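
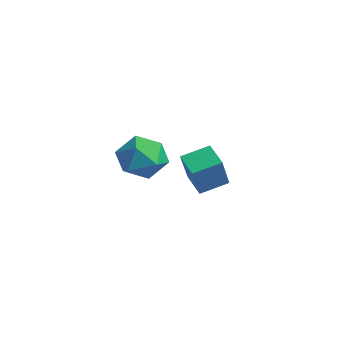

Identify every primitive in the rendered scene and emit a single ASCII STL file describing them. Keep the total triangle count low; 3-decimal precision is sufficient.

solid 
facet normal 0.119 0.950 0.288
outer loop
vertex 1.278 -1.758 -0.546
vertex 0.513 -1.796 -0.106
vertex 1.267 -2.013 0.299
endloop
endfacet
facet normal 0.750 0.630 0.200
outer loop
vertex 1.278 -1.758 -0.546
vertex 1.267 -2.013 0.299
vertex 1.778 -2.437 -0.283
endloop
endfacet
facet normal 0.787 0.396 -0.473
outer loop
vertex 1.278 -1.758 -0.546
vertex 1.778 -2.437 -0.283
vertex 1.34 -2.482 -1.049
endloop
endfacet
facet normal 0.178 0.572 -0.801
outer loop
vertex 1.278 -1.758 -0.546
vertex 1.34 -2.482 -1.049
vertex 0.558 -2.085 -0.939
endloop
endfacet
facet normal -0.235 0.914 -0.330
outer loop
vertex 1.278 -1.758 -0.546
vertex 0.558 -2.085 -0.939
vertex 0.513 -1.796 -0.106
endloop
endfacet
facet normal 0.772 0.062 0.632
outer loop
vertex 1.778 -2.437 -0.283
vertex 1.267 -2.013 0.299
vertex 1.322 -2.895 0.319
endloop
endfacet
facet normal -0.249 0.581 0.775
outer loop
vertex 1.267 -2.013 0.299
vertex 0.513 -1.796 -0.106
vertex 0.54 -2.498 0.429
endloop
endfacet
facet normal -0.822 0.522 -0.226
outer loop
vertex 0.513 -1.796 -0.106
vertex 0.558 -2.085 -0.939
vertex 0.102 -2.543 -0.337
endloop
endfacet
facet normal -0.155 -0.032 -0.987
outer loop
vertex 0.558 -2.085 -0.939
vertex 1.34 -2.482 -1.049
vertex 0.613 -2.967 -0.919
endloop
endfacet
facet normal 0.831 -0.316 -0.457
outer loop
vertex 1.34 -2.482 -1.049
vertex 1.778 -2.437 -0.283
vertex 1.367 -3.184 -0.514
endloop
endfacet
facet normal -0.178 -0.572 0.801
outer loop
vertex 0.602 -3.222 -0.074
vertex 1.322 -2.895 0.319
vertex 0.54 -2.498 0.429
endloop
endfacet
facet normal -0.787 -0.396 0.473
outer loop
vertex 0.602 -3.222 -0.074
vertex 0.54 -2.498 0.429
vertex 0.102 -2.543 -0.337
endloop
endfacet
facet normal -0.750 -0.630 -0.200
outer loop
vertex 0.602 -3.222 -0.074
vertex 0.102 -2.543 -0.337
vertex 0.613 -2.967 -0.919
endloop
endfacet
facet normal -0.119 -0.950 -0.288
outer loop
vertex 0.602 -3.222 -0.074
vertex 0.613 -2.967 -0.919
vertex 1.367 -3.184 -0.514
endloop
endfacet
facet normal 0.235 -0.914 0.330
outer loop
vertex 0.602 -3.222 -0.074
vertex 1.367 -3.184 -0.514
vertex 1.322 -2.895 0.319
endloop
endfacet
facet normal 0.155 0.032 0.987
outer loop
vertex 0.54 -2.498 0.429
vertex 1.322 -2.895 0.319
vertex 1.267 -2.013 0.299
endloop
endfacet
facet normal -0.831 0.316 0.457
outer loop
vertex 0.102 -2.543 -0.337
vertex 0.54 -2.498 0.429
vertex 0.513 -1.796 -0.106
endloop
endfacet
facet normal -0.772 -0.062 -0.632
outer loop
vertex 0.613 -2.967 -0.919
vertex 0.102 -2.543 -0.337
vertex 0.558 -2.085 -0.939
endloop
endfacet
facet normal 0.249 -0.581 -0.775
outer loop
vertex 1.367 -3.184 -0.514
vertex 0.613 -2.967 -0.919
vertex 1.34 -2.482 -1.049
endloop
endfacet
facet normal 0.822 -0.522 0.226
outer loop
vertex 1.322 -2.895 0.319
vertex 1.367 -3.184 -0.514
vertex 1.778 -2.437 -0.283
endloop
endfacet
facet normal -0.905 0.044 0.422
outer loop
vertex -1.915 0.393 -2.139
vertex -1.699 1.376 -1.779
vertex -2.501 1.006 -3.46
endloop
endfacet
facet normal -0.202 -0.920 -0.337
outer loop
vertex -1.641 0.964 -3.861
vertex -1.915 0.393 -2.139
vertex -2.501 1.006 -3.46
endloop
endfacet
facet normal -0.905 0.044 0.422
outer loop
vertex -2.501 1.006 -3.46
vertex -1.699 1.376 -1.779
vertex -2.285 1.99 -3.1
endloop
endfacet
facet normal -0.373 0.390 -0.842
outer loop
vertex -2.285 1.99 -3.1
vertex -1.641 0.964 -3.861
vertex -2.501 1.006 -3.46
endloop
endfacet
facet normal 0.373 -0.390 0.842
outer loop
vertex -1.915 0.393 -2.139
vertex -0.839 1.334 -2.18
vertex -1.699 1.376 -1.779
endloop
endfacet
facet normal -0.203 -0.919 -0.337
outer loop
vertex -1.055 0.35 -2.54
vertex -1.915 0.393 -2.139
vertex -1.641 0.964 -3.861
endloop
endfacet
facet normal 0.373 -0.390 0.842
outer loop
vertex -1.055 0.35 -2.54
vertex -0.839 1.334 -2.18
vertex -1.915 0.393 -2.139
endloop
endfacet
facet normal 0.202 0.919 0.338
outer loop
vertex -1.699 1.376 -1.779
vertex -0.839 1.334 -2.18
vertex -2.285 1.99 -3.1
endloop
endfacet
facet normal -0.373 0.390 -0.842
outer loop
vertex -1.425 1.947 -3.501
vertex -1.641 0.964 -3.861
vertex -2.285 1.99 -3.1
endloop
endfacet
facet normal 0.203 0.919 0.337
outer loop
vertex -2.285 1.99 -3.1
vertex -0.839 1.334 -2.18
vertex -1.425 1.947 -3.501
endloop
endfacet
facet normal 0.905 -0.044 -0.422
outer loop
vertex -1.425 1.947 -3.501
vertex -1.055 0.35 -2.54
vertex -1.641 0.964 -3.861
endloop
endfacet
facet normal 0.905 -0.044 -0.422
outer loop
vertex -0.839 1.334 -2.18
vertex -1.055 0.35 -2.54
vertex -1.425 1.947 -3.501
endloop
endfacet

endsolid


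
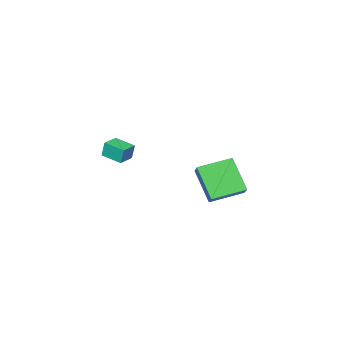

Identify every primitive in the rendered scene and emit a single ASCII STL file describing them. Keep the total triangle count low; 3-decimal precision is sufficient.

solid 
facet normal -0.906 0.361 0.222
outer loop
vertex 0.786 3.755 3.907
vertex 0.911 5.015 2.371
vertex 0.275 2.92 3.18
endloop
endfacet
facet normal -0.063 -0.633 0.771
outer loop
vertex 1.869 2.285 2.789
vertex 0.786 3.755 3.907
vertex 0.275 2.92 3.18
endloop
endfacet
facet normal -0.906 0.361 0.222
outer loop
vertex 0.275 2.92 3.18
vertex 0.911 5.015 2.371
vertex 0.4 4.18 1.644
endloop
endfacet
facet normal -0.419 -0.685 -0.596
outer loop
vertex 0.4 4.18 1.644
vertex 1.869 2.285 2.789
vertex 0.275 2.92 3.18
endloop
endfacet
facet normal 0.419 0.685 0.596
outer loop
vertex 0.786 3.755 3.907
vertex 2.505 4.38 1.98
vertex 0.911 5.015 2.371
endloop
endfacet
facet normal -0.063 -0.633 0.771
outer loop
vertex 2.38 3.12 3.516
vertex 0.786 3.755 3.907
vertex 1.869 2.285 2.789
endloop
endfacet
facet normal 0.419 0.685 0.596
outer loop
vertex 2.38 3.12 3.516
vertex 2.505 4.38 1.98
vertex 0.786 3.755 3.907
endloop
endfacet
facet normal 0.063 0.633 -0.771
outer loop
vertex 0.911 5.015 2.371
vertex 2.505 4.38 1.98
vertex 0.4 4.18 1.644
endloop
endfacet
facet normal -0.419 -0.685 -0.596
outer loop
vertex 1.994 3.545 1.253
vertex 1.869 2.285 2.789
vertex 0.4 4.18 1.644
endloop
endfacet
facet normal 0.063 0.633 -0.771
outer loop
vertex 0.4 4.18 1.644
vertex 2.505 4.38 1.98
vertex 1.994 3.545 1.253
endloop
endfacet
facet normal 0.906 -0.361 -0.222
outer loop
vertex 1.994 3.545 1.253
vertex 2.38 3.12 3.516
vertex 1.869 2.285 2.789
endloop
endfacet
facet normal 0.906 -0.361 -0.222
outer loop
vertex 2.505 4.38 1.98
vertex 2.38 3.12 3.516
vertex 1.994 3.545 1.253
endloop
endfacet
facet normal -0.945 -0.325 -0.035
outer loop
vertex 2.806 -2.808 3.267
vertex 2.442 -1.727 3.055
vertex 2.888 -2.952 2.393
endloop
endfacet
facet normal 0.314 -0.932 0.183
outer loop
vertex 3.758 -2.653 2.425
vertex 2.806 -2.808 3.267
vertex 2.888 -2.952 2.393
endloop
endfacet
facet normal -0.945 -0.325 -0.035
outer loop
vertex 2.888 -2.952 2.393
vertex 2.442 -1.727 3.055
vertex 2.524 -1.871 2.181
endloop
endfacet
facet normal 0.092 -0.162 -0.983
outer loop
vertex 2.524 -1.871 2.181
vertex 3.758 -2.653 2.425
vertex 2.888 -2.952 2.393
endloop
endfacet
facet normal -0.092 0.162 0.983
outer loop
vertex 2.806 -2.808 3.267
vertex 3.312 -1.428 3.087
vertex 2.442 -1.727 3.055
endloop
endfacet
facet normal 0.314 -0.932 0.183
outer loop
vertex 3.676 -2.509 3.299
vertex 2.806 -2.808 3.267
vertex 3.758 -2.653 2.425
endloop
endfacet
facet normal -0.092 0.162 0.983
outer loop
vertex 3.676 -2.509 3.299
vertex 3.312 -1.428 3.087
vertex 2.806 -2.808 3.267
endloop
endfacet
facet normal -0.314 0.932 -0.183
outer loop
vertex 2.442 -1.727 3.055
vertex 3.312 -1.428 3.087
vertex 2.524 -1.871 2.181
endloop
endfacet
facet normal 0.092 -0.162 -0.983
outer loop
vertex 3.394 -1.572 2.213
vertex 3.758 -2.653 2.425
vertex 2.524 -1.871 2.181
endloop
endfacet
facet normal -0.314 0.932 -0.183
outer loop
vertex 2.524 -1.871 2.181
vertex 3.312 -1.428 3.087
vertex 3.394 -1.572 2.213
endloop
endfacet
facet normal 0.945 0.325 0.035
outer loop
vertex 3.394 -1.572 2.213
vertex 3.676 -2.509 3.299
vertex 3.758 -2.653 2.425
endloop
endfacet
facet normal 0.945 0.325 0.035
outer loop
vertex 3.312 -1.428 3.087
vertex 3.676 -2.509 3.299
vertex 3.394 -1.572 2.213
endloop
endfacet

endsolid


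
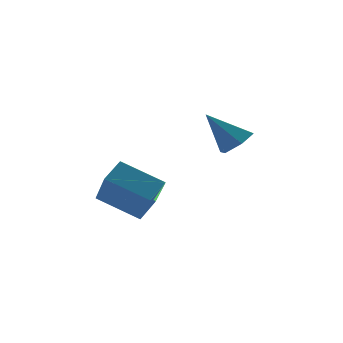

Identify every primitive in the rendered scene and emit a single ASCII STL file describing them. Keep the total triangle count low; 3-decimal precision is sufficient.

solid 
facet normal 0.511 -0.401 -0.760
outer loop
vertex 4.898 0.36 2.809
vertex 4.423 0.811 2.252
vertex 5.151 1.145 2.565
endloop
endfacet
facet normal 0.564 0.074 0.823
outer loop
vertex 4.898 0.36 2.809
vertex 5.151 1.145 2.565
vertex 3.457 1.569 3.688
endloop
endfacet
facet normal 0.511 -0.401 -0.760
outer loop
vertex 5.151 1.145 2.565
vertex 4.423 0.811 2.252
vertex 4.676 1.596 2.008
endloop
endfacet
facet normal 0.425 0.846 0.322
outer loop
vertex 5.151 1.145 2.565
vertex 4.676 1.596 2.008
vertex 3.457 1.569 3.688
endloop
endfacet
facet normal 0.512 -0.401 -0.760
outer loop
vertex 4.676 1.596 2.008
vertex 4.423 0.811 2.252
vertex 3.948 1.262 1.694
endloop
endfacet
facet normal -0.326 0.919 -0.222
outer loop
vertex 4.676 1.596 2.008
vertex 3.948 1.262 1.694
vertex 3.457 1.569 3.688
endloop
endfacet
facet normal 0.512 -0.401 -0.760
outer loop
vertex 3.948 1.262 1.694
vertex 4.423 0.811 2.252
vertex 3.695 0.477 1.938
endloop
endfacet
facet normal -0.939 0.220 -0.265
outer loop
vertex 3.948 1.262 1.694
vertex 3.695 0.477 1.938
vertex 3.457 1.569 3.688
endloop
endfacet
facet normal 0.512 -0.401 -0.760
outer loop
vertex 3.695 0.477 1.938
vertex 4.423 0.811 2.252
vertex 4.17 0.026 2.496
endloop
endfacet
facet normal -0.800 -0.552 0.235
outer loop
vertex 3.695 0.477 1.938
vertex 4.17 0.026 2.496
vertex 3.457 1.569 3.688
endloop
endfacet
facet normal 0.511 -0.401 -0.760
outer loop
vertex 4.17 0.026 2.496
vertex 4.423 0.811 2.252
vertex 4.898 0.36 2.809
endloop
endfacet
facet normal -0.049 -0.625 0.779
outer loop
vertex 4.17 0.026 2.496
vertex 4.898 0.36 2.809
vertex 3.457 1.569 3.688
endloop
endfacet
facet normal -0.770 -0.391 -0.504
outer loop
vertex -1.296 0.9 1.356
vertex -0.979 2.294 -0.209
vertex -0.05 -0.395 0.455
endloop
endfacet
facet normal -0.149 -0.657 0.739
outer loop
vertex 0.859 0.066 1.049
vertex -1.296 0.9 1.356
vertex -0.05 -0.395 0.455
endloop
endfacet
facet normal -0.771 -0.391 -0.504
outer loop
vertex -0.05 -0.395 0.455
vertex -0.979 2.294 -0.209
vertex 0.267 0.999 -1.111
endloop
endfacet
facet normal 0.620 -0.644 -0.448
outer loop
vertex 0.267 0.999 -1.111
vertex 0.859 0.066 1.049
vertex -0.05 -0.395 0.455
endloop
endfacet
facet normal -0.620 0.644 0.448
outer loop
vertex -1.296 0.9 1.356
vertex -0.07 2.755 0.385
vertex -0.979 2.294 -0.209
endloop
endfacet
facet normal -0.149 -0.658 0.738
outer loop
vertex -0.387 1.361 1.951
vertex -1.296 0.9 1.356
vertex 0.859 0.066 1.049
endloop
endfacet
facet normal -0.620 0.644 0.448
outer loop
vertex -0.387 1.361 1.951
vertex -0.07 2.755 0.385
vertex -1.296 0.9 1.356
endloop
endfacet
facet normal 0.149 0.658 -0.738
outer loop
vertex -0.979 2.294 -0.209
vertex -0.07 2.755 0.385
vertex 0.267 0.999 -1.111
endloop
endfacet
facet normal 0.620 -0.644 -0.448
outer loop
vertex 1.176 1.46 -0.516
vertex 0.859 0.066 1.049
vertex 0.267 0.999 -1.111
endloop
endfacet
facet normal 0.150 0.658 -0.738
outer loop
vertex 0.267 0.999 -1.111
vertex -0.07 2.755 0.385
vertex 1.176 1.46 -0.516
endloop
endfacet
facet normal 0.771 0.390 0.504
outer loop
vertex 1.176 1.46 -0.516
vertex -0.387 1.361 1.951
vertex 0.859 0.066 1.049
endloop
endfacet
facet normal 0.770 0.391 0.504
outer loop
vertex -0.07 2.755 0.385
vertex -0.387 1.361 1.951
vertex 1.176 1.46 -0.516
endloop
endfacet

endsolid


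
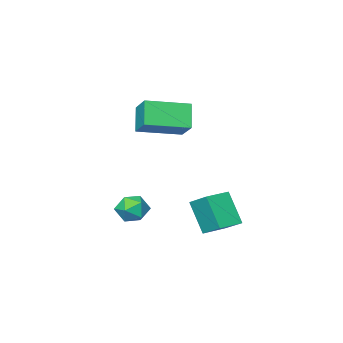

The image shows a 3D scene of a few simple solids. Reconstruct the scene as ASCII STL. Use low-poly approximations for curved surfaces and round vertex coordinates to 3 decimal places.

solid 
facet normal -1.000 -0.028 -0.006
outer loop
vertex -3.645 -1.44 -3.079
vertex -3.679 -0.374 -2.426
vertex -3.661 -0.558 -4.52
endloop
endfacet
facet normal 0.027 -0.852 -0.522
outer loop
vertex -2.521 -0.526 -4.514
vertex -3.645 -1.44 -3.079
vertex -3.661 -0.558 -4.52
endloop
endfacet
facet normal -1.000 -0.028 -0.006
outer loop
vertex -3.661 -0.558 -4.52
vertex -3.679 -0.374 -2.426
vertex -3.695 0.508 -3.868
endloop
endfacet
facet normal -0.010 0.522 -0.853
outer loop
vertex -3.695 0.508 -3.868
vertex -2.521 -0.526 -4.514
vertex -3.661 -0.558 -4.52
endloop
endfacet
facet normal 0.010 -0.522 0.853
outer loop
vertex -3.645 -1.44 -3.079
vertex -2.539 -0.342 -2.42
vertex -3.679 -0.374 -2.426
endloop
endfacet
facet normal 0.027 -0.853 -0.522
outer loop
vertex -2.505 -1.408 -3.072
vertex -3.645 -1.44 -3.079
vertex -2.521 -0.526 -4.514
endloop
endfacet
facet normal 0.009 -0.522 0.853
outer loop
vertex -2.505 -1.408 -3.072
vertex -2.539 -0.342 -2.42
vertex -3.645 -1.44 -3.079
endloop
endfacet
facet normal -0.027 0.853 0.522
outer loop
vertex -3.679 -0.374 -2.426
vertex -2.539 -0.342 -2.42
vertex -3.695 0.508 -3.868
endloop
endfacet
facet normal -0.009 0.522 -0.853
outer loop
vertex -2.555 0.54 -3.861
vertex -2.521 -0.526 -4.514
vertex -3.695 0.508 -3.868
endloop
endfacet
facet normal -0.027 0.852 0.522
outer loop
vertex -3.695 0.508 -3.868
vertex -2.539 -0.342 -2.42
vertex -2.555 0.54 -3.861
endloop
endfacet
facet normal 1.000 0.028 0.006
outer loop
vertex -2.555 0.54 -3.861
vertex -2.505 -1.408 -3.072
vertex -2.521 -0.526 -4.514
endloop
endfacet
facet normal 1.000 0.028 0.006
outer loop
vertex -2.539 -0.342 -2.42
vertex -2.505 -1.408 -3.072
vertex -2.555 0.54 -3.861
endloop
endfacet
facet normal -0.121 -0.543 0.831
outer loop
vertex -1.779 -3.811 -3.338
vertex -1.339 -4.386 -3.65
vertex -0.998 -3.815 -3.227
endloop
endfacet
facet normal -0.138 0.154 0.978
outer loop
vertex -1.779 -3.811 -3.338
vertex -0.998 -3.815 -3.227
vertex -1.371 -3.138 -3.386
endloop
endfacet
facet normal -0.667 0.447 0.597
outer loop
vertex -1.779 -3.811 -3.338
vertex -1.371 -3.138 -3.386
vertex -1.941 -3.291 -3.908
endloop
endfacet
facet normal -0.974 -0.069 0.214
outer loop
vertex -1.779 -3.811 -3.338
vertex -1.941 -3.291 -3.908
vertex -1.922 -4.062 -4.072
endloop
endfacet
facet normal -0.638 -0.682 0.358
outer loop
vertex -1.779 -3.811 -3.338
vertex -1.922 -4.062 -4.072
vertex -1.339 -4.386 -3.65
endloop
endfacet
facet normal 0.477 0.441 0.760
outer loop
vertex -1.371 -3.138 -3.386
vertex -0.998 -3.815 -3.227
vertex -0.678 -3.298 -3.728
endloop
endfacet
facet normal 0.506 -0.688 0.521
outer loop
vertex -0.998 -3.815 -3.227
vertex -1.339 -4.386 -3.65
vertex -0.659 -4.069 -3.892
endloop
endfacet
facet normal -0.331 -0.912 -0.243
outer loop
vertex -1.339 -4.386 -3.65
vertex -1.922 -4.062 -4.072
vertex -1.229 -4.222 -4.414
endloop
endfacet
facet normal -0.875 0.080 -0.477
outer loop
vertex -1.922 -4.062 -4.072
vertex -1.941 -3.291 -3.908
vertex -1.602 -3.545 -4.573
endloop
endfacet
facet normal -0.376 0.916 0.142
outer loop
vertex -1.941 -3.291 -3.908
vertex -1.371 -3.138 -3.386
vertex -1.261 -2.974 -4.15
endloop
endfacet
facet normal 0.974 0.069 -0.214
outer loop
vertex -0.821 -3.549 -4.462
vertex -0.678 -3.298 -3.728
vertex -0.659 -4.069 -3.892
endloop
endfacet
facet normal 0.667 -0.447 -0.597
outer loop
vertex -0.821 -3.549 -4.462
vertex -0.659 -4.069 -3.892
vertex -1.229 -4.222 -4.414
endloop
endfacet
facet normal 0.138 -0.154 -0.978
outer loop
vertex -0.821 -3.549 -4.462
vertex -1.229 -4.222 -4.414
vertex -1.602 -3.545 -4.573
endloop
endfacet
facet normal 0.121 0.543 -0.831
outer loop
vertex -0.821 -3.549 -4.462
vertex -1.602 -3.545 -4.573
vertex -1.261 -2.974 -4.15
endloop
endfacet
facet normal 0.638 0.682 -0.358
outer loop
vertex -0.821 -3.549 -4.462
vertex -1.261 -2.974 -4.15
vertex -0.678 -3.298 -3.728
endloop
endfacet
facet normal 0.875 -0.080 0.477
outer loop
vertex -0.659 -4.069 -3.892
vertex -0.678 -3.298 -3.728
vertex -0.998 -3.815 -3.227
endloop
endfacet
facet normal 0.376 -0.916 -0.142
outer loop
vertex -1.229 -4.222 -4.414
vertex -0.659 -4.069 -3.892
vertex -1.339 -4.386 -3.65
endloop
endfacet
facet normal -0.477 -0.441 -0.760
outer loop
vertex -1.602 -3.545 -4.573
vertex -1.229 -4.222 -4.414
vertex -1.922 -4.062 -4.072
endloop
endfacet
facet normal -0.506 0.688 -0.521
outer loop
vertex -1.261 -2.974 -4.15
vertex -1.602 -3.545 -4.573
vertex -1.941 -3.291 -3.908
endloop
endfacet
facet normal 0.331 0.912 0.243
outer loop
vertex -0.678 -3.298 -3.728
vertex -1.261 -2.974 -4.15
vertex -1.371 -3.138 -3.386
endloop
endfacet
facet normal -0.910 0.379 -0.169
outer loop
vertex -3.833 -3.707 1.058
vertex -3.534 -2.663 1.791
vertex -3.378 -3.09 -0.005
endloop
endfacet
facet normal -0.228 -0.797 -0.560
outer loop
vertex -1.586 -3.837 0.329
vertex -3.833 -3.707 1.058
vertex -3.378 -3.09 -0.005
endloop
endfacet
facet normal -0.910 0.379 -0.169
outer loop
vertex -3.378 -3.09 -0.005
vertex -3.534 -2.663 1.791
vertex -3.079 -2.046 0.729
endloop
endfacet
facet normal 0.347 0.471 -0.811
outer loop
vertex -3.079 -2.046 0.729
vertex -1.586 -3.837 0.329
vertex -3.378 -3.09 -0.005
endloop
endfacet
facet normal -0.347 -0.470 0.811
outer loop
vertex -3.833 -3.707 1.058
vertex -1.742 -3.41 2.125
vertex -3.534 -2.663 1.791
endloop
endfacet
facet normal -0.228 -0.796 -0.560
outer loop
vertex -2.041 -4.454 1.391
vertex -3.833 -3.707 1.058
vertex -1.586 -3.837 0.329
endloop
endfacet
facet normal -0.347 -0.471 0.811
outer loop
vertex -2.041 -4.454 1.391
vertex -1.742 -3.41 2.125
vertex -3.833 -3.707 1.058
endloop
endfacet
facet normal 0.228 0.796 0.560
outer loop
vertex -3.534 -2.663 1.791
vertex -1.742 -3.41 2.125
vertex -3.079 -2.046 0.729
endloop
endfacet
facet normal 0.347 0.470 -0.811
outer loop
vertex -1.287 -2.793 1.062
vertex -1.586 -3.837 0.329
vertex -3.079 -2.046 0.729
endloop
endfacet
facet normal 0.228 0.797 0.560
outer loop
vertex -3.079 -2.046 0.729
vertex -1.742 -3.41 2.125
vertex -1.287 -2.793 1.062
endloop
endfacet
facet normal 0.910 -0.379 0.169
outer loop
vertex -1.287 -2.793 1.062
vertex -2.041 -4.454 1.391
vertex -1.586 -3.837 0.329
endloop
endfacet
facet normal 0.910 -0.379 0.169
outer loop
vertex -1.742 -3.41 2.125
vertex -2.041 -4.454 1.391
vertex -1.287 -2.793 1.062
endloop
endfacet

endsolid


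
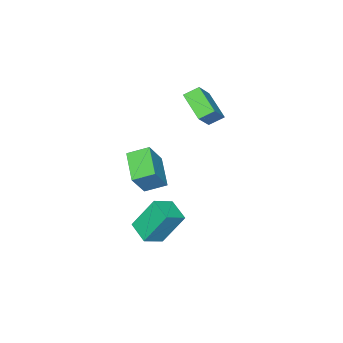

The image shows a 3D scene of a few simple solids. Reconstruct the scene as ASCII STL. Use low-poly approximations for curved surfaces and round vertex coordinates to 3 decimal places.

solid 
facet normal -0.552 0.005 -0.834
outer loop
vertex 1.446 1.643 1.759
vertex 2.532 2.89 1.047
vertex 2.137 0.778 1.297
endloop
endfacet
facet normal -0.603 -0.693 0.395
outer loop
vertex 3.048 0.77 2.673
vertex 1.446 1.643 1.759
vertex 2.137 0.778 1.297
endloop
endfacet
facet normal -0.552 0.005 -0.834
outer loop
vertex 2.137 0.778 1.297
vertex 2.532 2.89 1.047
vertex 3.223 2.024 0.585
endloop
endfacet
facet normal 0.575 -0.722 -0.385
outer loop
vertex 3.223 2.024 0.585
vertex 3.048 0.77 2.673
vertex 2.137 0.778 1.297
endloop
endfacet
facet normal -0.576 0.721 0.385
outer loop
vertex 1.446 1.643 1.759
vertex 3.443 2.882 2.423
vertex 2.532 2.89 1.047
endloop
endfacet
facet normal -0.603 -0.692 0.396
outer loop
vertex 2.357 1.636 3.135
vertex 1.446 1.643 1.759
vertex 3.048 0.77 2.673
endloop
endfacet
facet normal -0.576 0.722 0.385
outer loop
vertex 2.357 1.636 3.135
vertex 3.443 2.882 2.423
vertex 1.446 1.643 1.759
endloop
endfacet
facet normal 0.603 0.692 -0.395
outer loop
vertex 2.532 2.89 1.047
vertex 3.443 2.882 2.423
vertex 3.223 2.024 0.585
endloop
endfacet
facet normal 0.576 -0.721 -0.385
outer loop
vertex 4.134 2.017 1.961
vertex 3.048 0.77 2.673
vertex 3.223 2.024 0.585
endloop
endfacet
facet normal 0.603 0.693 -0.396
outer loop
vertex 3.223 2.024 0.585
vertex 3.443 2.882 2.423
vertex 4.134 2.017 1.961
endloop
endfacet
facet normal 0.552 -0.005 0.834
outer loop
vertex 4.134 2.017 1.961
vertex 2.357 1.636 3.135
vertex 3.048 0.77 2.673
endloop
endfacet
facet normal 0.552 -0.005 0.834
outer loop
vertex 3.443 2.882 2.423
vertex 2.357 1.636 3.135
vertex 4.134 2.017 1.961
endloop
endfacet
facet normal -0.682 -0.166 -0.712
outer loop
vertex -3.056 0.021 2.777
vertex -3.676 0.546 3.249
vertex -2.505 1.442 1.918
endloop
endfacet
facet normal 0.660 -0.559 -0.502
outer loop
vertex -1.304 1.734 3.171
vertex -3.056 0.021 2.777
vertex -2.505 1.442 1.918
endloop
endfacet
facet normal -0.682 -0.166 -0.712
outer loop
vertex -2.505 1.442 1.918
vertex -3.676 0.546 3.249
vertex -3.125 1.968 2.39
endloop
endfacet
facet normal 0.315 0.812 -0.491
outer loop
vertex -3.125 1.968 2.39
vertex -1.304 1.734 3.171
vertex -2.505 1.442 1.918
endloop
endfacet
facet normal -0.314 -0.813 0.491
outer loop
vertex -3.056 0.021 2.777
vertex -2.475 0.838 4.502
vertex -3.676 0.546 3.249
endloop
endfacet
facet normal 0.660 -0.559 -0.502
outer loop
vertex -1.855 0.312 4.03
vertex -3.056 0.021 2.777
vertex -1.304 1.734 3.171
endloop
endfacet
facet normal -0.315 -0.812 0.491
outer loop
vertex -1.855 0.312 4.03
vertex -2.475 0.838 4.502
vertex -3.056 0.021 2.777
endloop
endfacet
facet normal -0.660 0.559 0.502
outer loop
vertex -3.676 0.546 3.249
vertex -2.475 0.838 4.502
vertex -3.125 1.968 2.39
endloop
endfacet
facet normal 0.315 0.813 -0.490
outer loop
vertex -1.924 2.259 3.643
vertex -1.304 1.734 3.171
vertex -3.125 1.968 2.39
endloop
endfacet
facet normal -0.659 0.559 0.502
outer loop
vertex -3.125 1.968 2.39
vertex -2.475 0.838 4.502
vertex -1.924 2.259 3.643
endloop
endfacet
facet normal 0.682 0.166 0.712
outer loop
vertex -1.924 2.259 3.643
vertex -1.855 0.312 4.03
vertex -1.304 1.734 3.171
endloop
endfacet
facet normal 0.682 0.166 0.712
outer loop
vertex -2.475 0.838 4.502
vertex -1.855 0.312 4.03
vertex -1.924 2.259 3.643
endloop
endfacet
facet normal -0.360 0.397 0.844
outer loop
vertex 2.039 1.632 -1.071
vertex 2.518 2.822 -1.426
vertex 0.937 1.899 -1.666
endloop
endfacet
facet normal -0.360 -0.894 0.266
outer loop
vertex 1.682 1.078 -3.414
vertex 2.039 1.632 -1.071
vertex 0.937 1.899 -1.666
endloop
endfacet
facet normal -0.360 0.396 0.845
outer loop
vertex 0.937 1.899 -1.666
vertex 2.518 2.822 -1.426
vertex 1.416 3.088 -2.02
endloop
endfacet
facet normal -0.861 0.208 -0.465
outer loop
vertex 1.416 3.088 -2.02
vertex 1.682 1.078 -3.414
vertex 0.937 1.899 -1.666
endloop
endfacet
facet normal 0.861 -0.208 0.465
outer loop
vertex 2.039 1.632 -1.071
vertex 3.263 2.001 -3.174
vertex 2.518 2.822 -1.426
endloop
endfacet
facet normal -0.359 -0.894 0.266
outer loop
vertex 2.784 0.812 -2.82
vertex 2.039 1.632 -1.071
vertex 1.682 1.078 -3.414
endloop
endfacet
facet normal 0.861 -0.208 0.464
outer loop
vertex 2.784 0.812 -2.82
vertex 3.263 2.001 -3.174
vertex 2.039 1.632 -1.071
endloop
endfacet
facet normal 0.360 0.894 -0.267
outer loop
vertex 2.518 2.822 -1.426
vertex 3.263 2.001 -3.174
vertex 1.416 3.088 -2.02
endloop
endfacet
facet normal -0.861 0.208 -0.464
outer loop
vertex 2.161 2.268 -3.769
vertex 1.682 1.078 -3.414
vertex 1.416 3.088 -2.02
endloop
endfacet
facet normal 0.360 0.894 -0.266
outer loop
vertex 1.416 3.088 -2.02
vertex 3.263 2.001 -3.174
vertex 2.161 2.268 -3.769
endloop
endfacet
facet normal 0.360 -0.397 -0.845
outer loop
vertex 2.161 2.268 -3.769
vertex 2.784 0.812 -2.82
vertex 1.682 1.078 -3.414
endloop
endfacet
facet normal 0.360 -0.396 -0.845
outer loop
vertex 3.263 2.001 -3.174
vertex 2.784 0.812 -2.82
vertex 2.161 2.268 -3.769
endloop
endfacet

endsolid


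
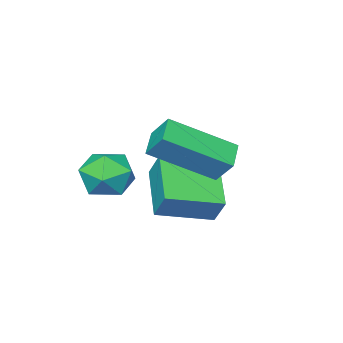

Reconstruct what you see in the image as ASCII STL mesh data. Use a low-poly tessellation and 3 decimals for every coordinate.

solid 
facet normal -0.518 -0.729 0.447
outer loop
vertex -2.496 -1.992 -1.251
vertex -4.017 -1.167 -1.669
vertex -2.532 -2.496 -2.114
endloop
endfacet
facet normal 0.855 -0.463 0.235
outer loop
vertex -1.563 -1.133 -2.951
vertex -2.496 -1.992 -1.251
vertex -2.532 -2.496 -2.114
endloop
endfacet
facet normal -0.518 -0.729 0.448
outer loop
vertex -2.532 -2.496 -2.114
vertex -4.017 -1.167 -1.669
vertex -4.053 -1.672 -2.532
endloop
endfacet
facet normal -0.036 -0.504 -0.863
outer loop
vertex -4.053 -1.672 -2.532
vertex -1.563 -1.133 -2.951
vertex -2.532 -2.496 -2.114
endloop
endfacet
facet normal 0.036 0.504 0.863
outer loop
vertex -2.496 -1.992 -1.251
vertex -3.048 0.196 -2.506
vertex -4.017 -1.167 -1.669
endloop
endfacet
facet normal 0.855 -0.463 0.235
outer loop
vertex -1.527 -0.628 -2.088
vertex -2.496 -1.992 -1.251
vertex -1.563 -1.133 -2.951
endloop
endfacet
facet normal 0.036 0.504 0.863
outer loop
vertex -1.527 -0.628 -2.088
vertex -3.048 0.196 -2.506
vertex -2.496 -1.992 -1.251
endloop
endfacet
facet normal -0.855 0.463 -0.235
outer loop
vertex -4.017 -1.167 -1.669
vertex -3.048 0.196 -2.506
vertex -4.053 -1.672 -2.532
endloop
endfacet
facet normal -0.036 -0.504 -0.863
outer loop
vertex -3.084 -0.308 -3.369
vertex -1.563 -1.133 -2.951
vertex -4.053 -1.672 -2.532
endloop
endfacet
facet normal -0.855 0.463 -0.235
outer loop
vertex -4.053 -1.672 -2.532
vertex -3.048 0.196 -2.506
vertex -3.084 -0.308 -3.369
endloop
endfacet
facet normal 0.518 0.729 -0.448
outer loop
vertex -3.084 -0.308 -3.369
vertex -1.527 -0.628 -2.088
vertex -1.563 -1.133 -2.951
endloop
endfacet
facet normal 0.518 0.729 -0.447
outer loop
vertex -3.048 0.196 -2.506
vertex -1.527 -0.628 -2.088
vertex -3.084 -0.308 -3.369
endloop
endfacet
facet normal -0.714 -0.576 0.398
outer loop
vertex -1.268 -0.175 1.258
vertex -2.785 0.957 0.177
vertex -1.192 -0.787 0.509
endloop
endfacet
facet normal 0.696 -0.520 0.496
outer loop
vertex -0.535 -0.257 0.143
vertex -1.268 -0.175 1.258
vertex -1.192 -0.787 0.509
endloop
endfacet
facet normal -0.714 -0.576 0.399
outer loop
vertex -1.192 -0.787 0.509
vertex -2.785 0.957 0.177
vertex -2.709 0.345 -0.571
endloop
endfacet
facet normal 0.079 -0.631 -0.772
outer loop
vertex -2.709 0.345 -0.571
vertex -0.535 -0.257 0.143
vertex -1.192 -0.787 0.509
endloop
endfacet
facet normal -0.079 0.631 0.772
outer loop
vertex -1.268 -0.175 1.258
vertex -2.128 1.487 -0.189
vertex -2.785 0.957 0.177
endloop
endfacet
facet normal 0.696 -0.519 0.496
outer loop
vertex -0.611 0.355 0.891
vertex -1.268 -0.175 1.258
vertex -0.535 -0.257 0.143
endloop
endfacet
facet normal -0.078 0.631 0.772
outer loop
vertex -0.611 0.355 0.891
vertex -2.128 1.487 -0.189
vertex -1.268 -0.175 1.258
endloop
endfacet
facet normal -0.696 0.520 -0.496
outer loop
vertex -2.785 0.957 0.177
vertex -2.128 1.487 -0.189
vertex -2.709 0.345 -0.571
endloop
endfacet
facet normal 0.078 -0.631 -0.771
outer loop
vertex -2.052 0.875 -0.938
vertex -0.535 -0.257 0.143
vertex -2.709 0.345 -0.571
endloop
endfacet
facet normal -0.696 0.520 -0.495
outer loop
vertex -2.709 0.345 -0.571
vertex -2.128 1.487 -0.189
vertex -2.052 0.875 -0.938
endloop
endfacet
facet normal 0.714 0.576 -0.399
outer loop
vertex -2.052 0.875 -0.938
vertex -0.611 0.355 0.891
vertex -0.535 -0.257 0.143
endloop
endfacet
facet normal 0.714 0.576 -0.398
outer loop
vertex -2.128 1.487 -0.189
vertex -0.611 0.355 0.891
vertex -2.052 0.875 -0.938
endloop
endfacet
facet normal -0.367 0.411 0.834
outer loop
vertex -1.028 -1.453 -1.148
vertex -1.447 -2.241 -0.944
vertex -0.596 -2.084 -0.647
endloop
endfacet
facet normal 0.260 0.703 0.661
outer loop
vertex -1.028 -1.453 -1.148
vertex -0.596 -2.084 -0.647
vertex -0.145 -1.634 -1.303
endloop
endfacet
facet normal 0.202 0.979 0.006
outer loop
vertex -1.028 -1.453 -1.148
vertex -0.145 -1.634 -1.303
vertex -0.718 -1.512 -2.006
endloop
endfacet
facet normal -0.462 0.857 -0.226
outer loop
vertex -1.028 -1.453 -1.148
vertex -0.718 -1.512 -2.006
vertex -1.522 -1.887 -1.784
endloop
endfacet
facet normal -0.813 0.507 0.286
outer loop
vertex -1.028 -1.453 -1.148
vertex -1.522 -1.887 -1.784
vertex -1.447 -2.241 -0.944
endloop
endfacet
facet normal 0.748 0.182 0.639
outer loop
vertex -0.145 -1.634 -1.303
vertex -0.596 -2.084 -0.647
vertex -0.018 -2.533 -1.196
endloop
endfacet
facet normal -0.267 -0.291 0.919
outer loop
vertex -0.596 -2.084 -0.647
vertex -1.447 -2.241 -0.944
vertex -0.822 -2.908 -0.974
endloop
endfacet
facet normal -0.990 -0.136 0.031
outer loop
vertex -1.447 -2.241 -0.944
vertex -1.522 -1.887 -1.784
vertex -1.395 -2.786 -1.677
endloop
endfacet
facet normal -0.422 0.432 -0.797
outer loop
vertex -1.522 -1.887 -1.784
vertex -0.718 -1.512 -2.006
vertex -0.944 -2.336 -2.333
endloop
endfacet
facet normal 0.652 0.630 -0.422
outer loop
vertex -0.718 -1.512 -2.006
vertex -0.145 -1.634 -1.303
vertex -0.093 -2.179 -2.036
endloop
endfacet
facet normal 0.462 -0.857 0.226
outer loop
vertex -0.512 -2.967 -1.832
vertex -0.018 -2.533 -1.196
vertex -0.822 -2.908 -0.974
endloop
endfacet
facet normal -0.202 -0.979 -0.006
outer loop
vertex -0.512 -2.967 -1.832
vertex -0.822 -2.908 -0.974
vertex -1.395 -2.786 -1.677
endloop
endfacet
facet normal -0.260 -0.703 -0.661
outer loop
vertex -0.512 -2.967 -1.832
vertex -1.395 -2.786 -1.677
vertex -0.944 -2.336 -2.333
endloop
endfacet
facet normal 0.367 -0.411 -0.834
outer loop
vertex -0.512 -2.967 -1.832
vertex -0.944 -2.336 -2.333
vertex -0.093 -2.179 -2.036
endloop
endfacet
facet normal 0.813 -0.507 -0.286
outer loop
vertex -0.512 -2.967 -1.832
vertex -0.093 -2.179 -2.036
vertex -0.018 -2.533 -1.196
endloop
endfacet
facet normal 0.422 -0.432 0.797
outer loop
vertex -0.822 -2.908 -0.974
vertex -0.018 -2.533 -1.196
vertex -0.596 -2.084 -0.647
endloop
endfacet
facet normal -0.652 -0.630 0.422
outer loop
vertex -1.395 -2.786 -1.677
vertex -0.822 -2.908 -0.974
vertex -1.447 -2.241 -0.944
endloop
endfacet
facet normal -0.748 -0.182 -0.639
outer loop
vertex -0.944 -2.336 -2.333
vertex -1.395 -2.786 -1.677
vertex -1.522 -1.887 -1.784
endloop
endfacet
facet normal 0.267 0.291 -0.919
outer loop
vertex -0.093 -2.179 -2.036
vertex -0.944 -2.336 -2.333
vertex -0.718 -1.512 -2.006
endloop
endfacet
facet normal 0.990 0.136 -0.031
outer loop
vertex -0.018 -2.533 -1.196
vertex -0.093 -2.179 -2.036
vertex -0.145 -1.634 -1.303
endloop
endfacet

endsolid


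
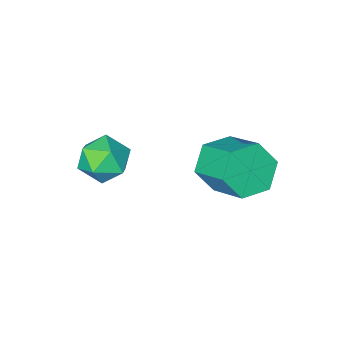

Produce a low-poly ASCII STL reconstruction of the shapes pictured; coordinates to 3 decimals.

solid 
facet normal 0.030 -0.866 -0.499
outer loop
vertex -1.892 2.565 2.519
vertex -2.778 2.584 2.433
vertex -2.262 2.96 1.812
endloop
endfacet
facet normal 0.909 0.232 -0.346
outer loop
vertex -1.892 2.565 2.519
vertex -2.262 2.96 1.812
vertex -1.937 3.838 3.253
endloop
endfacet
facet normal 0.909 0.232 -0.347
outer loop
vertex -1.937 3.838 3.253
vertex -2.262 2.96 1.812
vertex -2.307 4.232 2.547
endloop
endfacet
facet normal -0.031 0.866 0.499
outer loop
vertex -1.937 3.838 3.253
vertex -2.307 4.232 2.547
vertex -2.822 3.856 3.167
endloop
endfacet
facet normal 0.031 -0.866 -0.499
outer loop
vertex -2.262 2.96 1.812
vertex -2.778 2.584 2.433
vertex -3.148 2.978 1.726
endloop
endfacet
facet normal 0.094 0.501 -0.861
outer loop
vertex -2.262 2.96 1.812
vertex -3.148 2.978 1.726
vertex -2.307 4.232 2.547
endloop
endfacet
facet normal 0.094 0.500 -0.861
outer loop
vertex -2.307 4.232 2.547
vertex -3.148 2.978 1.726
vertex -3.193 4.251 2.461
endloop
endfacet
facet normal -0.030 0.866 0.500
outer loop
vertex -2.307 4.232 2.547
vertex -3.193 4.251 2.461
vertex -2.822 3.856 3.167
endloop
endfacet
facet normal 0.031 -0.866 -0.499
outer loop
vertex -3.148 2.978 1.726
vertex -2.778 2.584 2.433
vertex -3.663 2.602 2.347
endloop
endfacet
facet normal -0.815 0.268 -0.514
outer loop
vertex -3.148 2.978 1.726
vertex -3.663 2.602 2.347
vertex -3.193 4.251 2.461
endloop
endfacet
facet normal -0.815 0.268 -0.514
outer loop
vertex -3.193 4.251 2.461
vertex -3.663 2.602 2.347
vertex -3.708 3.875 3.081
endloop
endfacet
facet normal -0.030 0.866 0.500
outer loop
vertex -3.193 4.251 2.461
vertex -3.708 3.875 3.081
vertex -2.822 3.856 3.167
endloop
endfacet
facet normal 0.031 -0.866 -0.499
outer loop
vertex -3.663 2.602 2.347
vertex -2.778 2.584 2.433
vertex -3.293 2.208 3.053
endloop
endfacet
facet normal -0.909 -0.232 0.347
outer loop
vertex -3.663 2.602 2.347
vertex -3.293 2.208 3.053
vertex -3.708 3.875 3.081
endloop
endfacet
facet normal -0.909 -0.232 0.346
outer loop
vertex -3.708 3.875 3.081
vertex -3.293 2.208 3.053
vertex -3.338 3.48 3.788
endloop
endfacet
facet normal -0.030 0.866 0.499
outer loop
vertex -3.708 3.875 3.081
vertex -3.338 3.48 3.788
vertex -2.822 3.856 3.167
endloop
endfacet
facet normal 0.030 -0.866 -0.500
outer loop
vertex -3.293 2.208 3.053
vertex -2.778 2.584 2.433
vertex -2.407 2.189 3.139
endloop
endfacet
facet normal -0.094 -0.501 0.861
outer loop
vertex -3.293 2.208 3.053
vertex -2.407 2.189 3.139
vertex -3.338 3.48 3.788
endloop
endfacet
facet normal -0.094 -0.500 0.861
outer loop
vertex -3.338 3.48 3.788
vertex -2.407 2.189 3.139
vertex -2.452 3.462 3.874
endloop
endfacet
facet normal -0.031 0.866 0.499
outer loop
vertex -3.338 3.48 3.788
vertex -2.452 3.462 3.874
vertex -2.822 3.856 3.167
endloop
endfacet
facet normal 0.030 -0.866 -0.500
outer loop
vertex -2.407 2.189 3.139
vertex -2.778 2.584 2.433
vertex -1.892 2.565 2.519
endloop
endfacet
facet normal 0.815 -0.268 0.514
outer loop
vertex -2.407 2.189 3.139
vertex -1.892 2.565 2.519
vertex -2.452 3.462 3.874
endloop
endfacet
facet normal 0.815 -0.268 0.514
outer loop
vertex -2.452 3.462 3.874
vertex -1.892 2.565 2.519
vertex -1.937 3.838 3.253
endloop
endfacet
facet normal -0.031 0.866 0.499
outer loop
vertex -2.452 3.462 3.874
vertex -1.937 3.838 3.253
vertex -2.822 3.856 3.167
endloop
endfacet
facet normal 0.426 0.859 -0.284
outer loop
vertex 0.428 1.569 2.441
vertex 0.007 1.969 3.02
vertex 0.747 1.659 3.191
endloop
endfacet
facet normal 0.862 0.307 -0.403
outer loop
vertex 0.428 1.569 2.441
vertex 0.747 1.659 3.191
vertex 0.818 0.943 2.798
endloop
endfacet
facet normal 0.526 -0.150 -0.837
outer loop
vertex 0.428 1.569 2.441
vertex 0.818 0.943 2.798
vertex 0.123 0.81 2.385
endloop
endfacet
facet normal -0.118 0.120 -0.986
outer loop
vertex 0.428 1.569 2.441
vertex 0.123 0.81 2.385
vertex -0.379 1.444 2.522
endloop
endfacet
facet normal -0.180 0.743 -0.644
outer loop
vertex 0.428 1.569 2.441
vertex -0.379 1.444 2.522
vertex 0.007 1.969 3.02
endloop
endfacet
facet normal 0.976 -0.023 0.219
outer loop
vertex 0.818 0.943 2.798
vertex 0.747 1.659 3.191
vertex 0.639 0.956 3.598
endloop
endfacet
facet normal 0.269 0.870 0.412
outer loop
vertex 0.747 1.659 3.191
vertex 0.007 1.969 3.02
vertex 0.137 1.59 3.735
endloop
endfacet
facet normal -0.710 0.683 -0.170
outer loop
vertex 0.007 1.969 3.02
vertex -0.379 1.444 2.522
vertex -0.558 1.457 3.322
endloop
endfacet
facet normal -0.609 -0.325 -0.724
outer loop
vertex -0.379 1.444 2.522
vertex 0.123 0.81 2.385
vertex -0.487 0.741 2.929
endloop
endfacet
facet normal 0.432 -0.762 -0.482
outer loop
vertex 0.123 0.81 2.385
vertex 0.818 0.943 2.798
vertex 0.253 0.431 3.1
endloop
endfacet
facet normal 0.118 -0.120 0.986
outer loop
vertex -0.168 0.831 3.679
vertex 0.639 0.956 3.598
vertex 0.137 1.59 3.735
endloop
endfacet
facet normal -0.526 0.150 0.837
outer loop
vertex -0.168 0.831 3.679
vertex 0.137 1.59 3.735
vertex -0.558 1.457 3.322
endloop
endfacet
facet normal -0.862 -0.307 0.403
outer loop
vertex -0.168 0.831 3.679
vertex -0.558 1.457 3.322
vertex -0.487 0.741 2.929
endloop
endfacet
facet normal -0.426 -0.859 0.284
outer loop
vertex -0.168 0.831 3.679
vertex -0.487 0.741 2.929
vertex 0.253 0.431 3.1
endloop
endfacet
facet normal 0.180 -0.743 0.644
outer loop
vertex -0.168 0.831 3.679
vertex 0.253 0.431 3.1
vertex 0.639 0.956 3.598
endloop
endfacet
facet normal 0.609 0.325 0.724
outer loop
vertex 0.137 1.59 3.735
vertex 0.639 0.956 3.598
vertex 0.747 1.659 3.191
endloop
endfacet
facet normal -0.432 0.762 0.482
outer loop
vertex -0.558 1.457 3.322
vertex 0.137 1.59 3.735
vertex 0.007 1.969 3.02
endloop
endfacet
facet normal -0.976 0.023 -0.219
outer loop
vertex -0.487 0.741 2.929
vertex -0.558 1.457 3.322
vertex -0.379 1.444 2.522
endloop
endfacet
facet normal -0.269 -0.870 -0.412
outer loop
vertex 0.253 0.431 3.1
vertex -0.487 0.741 2.929
vertex 0.123 0.81 2.385
endloop
endfacet
facet normal 0.710 -0.683 0.170
outer loop
vertex 0.639 0.956 3.598
vertex 0.253 0.431 3.1
vertex 0.818 0.943 2.798
endloop
endfacet

endsolid


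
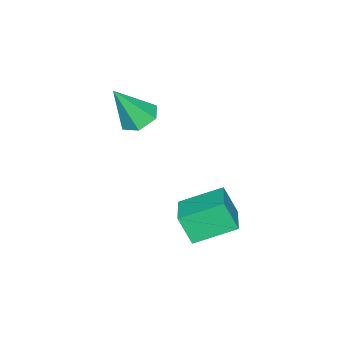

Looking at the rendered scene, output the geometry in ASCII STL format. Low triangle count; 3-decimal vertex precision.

solid 
facet normal -0.385 0.340 -0.858
outer loop
vertex 2.997 -3.117 1.091
vertex 2.224 -3.633 1.233
vertex 2.269 -2.754 1.561
endloop
endfacet
facet normal 0.605 0.683 0.410
outer loop
vertex 2.997 -3.117 1.091
vertex 2.269 -2.754 1.561
vertex 3.056 -4.367 3.087
endloop
endfacet
facet normal -0.385 0.340 -0.858
outer loop
vertex 2.269 -2.754 1.561
vertex 2.224 -3.633 1.233
vertex 1.496 -3.27 1.703
endloop
endfacet
facet normal -0.257 0.595 0.762
outer loop
vertex 2.269 -2.754 1.561
vertex 1.496 -3.27 1.703
vertex 3.056 -4.367 3.087
endloop
endfacet
facet normal -0.385 0.339 -0.858
outer loop
vertex 1.496 -3.27 1.703
vertex 2.224 -3.633 1.233
vertex 1.452 -4.15 1.375
endloop
endfacet
facet normal -0.727 -0.208 0.655
outer loop
vertex 1.496 -3.27 1.703
vertex 1.452 -4.15 1.375
vertex 3.056 -4.367 3.087
endloop
endfacet
facet normal -0.385 0.339 -0.858
outer loop
vertex 1.452 -4.15 1.375
vertex 2.224 -3.633 1.233
vertex 2.18 -4.513 0.905
endloop
endfacet
facet normal -0.334 -0.922 0.196
outer loop
vertex 1.452 -4.15 1.375
vertex 2.18 -4.513 0.905
vertex 3.056 -4.367 3.087
endloop
endfacet
facet normal -0.385 0.339 -0.858
outer loop
vertex 2.18 -4.513 0.905
vertex 2.224 -3.633 1.233
vertex 2.952 -3.997 0.763
endloop
endfacet
facet normal 0.529 -0.834 -0.156
outer loop
vertex 2.18 -4.513 0.905
vertex 2.952 -3.997 0.763
vertex 3.056 -4.367 3.087
endloop
endfacet
facet normal -0.384 0.340 -0.858
outer loop
vertex 2.952 -3.997 0.763
vertex 2.224 -3.633 1.233
vertex 2.997 -3.117 1.091
endloop
endfacet
facet normal 0.998 -0.032 -0.050
outer loop
vertex 2.952 -3.997 0.763
vertex 2.997 -3.117 1.091
vertex 3.056 -4.367 3.087
endloop
endfacet
facet normal -0.806 -0.547 -0.227
outer loop
vertex 3.108 -1.053 -2.484
vertex 1.9 0.392 -1.676
vertex 3.025 -0.38 -3.811
endloop
endfacet
facet normal 0.589 -0.705 -0.394
outer loop
vertex 4.54 0.648 -3.384
vertex 3.108 -1.053 -2.484
vertex 3.025 -0.38 -3.811
endloop
endfacet
facet normal -0.806 -0.547 -0.227
outer loop
vertex 3.025 -0.38 -3.811
vertex 1.9 0.392 -1.676
vertex 1.817 1.065 -3.002
endloop
endfacet
facet normal -0.056 0.452 -0.890
outer loop
vertex 1.817 1.065 -3.002
vertex 4.54 0.648 -3.384
vertex 3.025 -0.38 -3.811
endloop
endfacet
facet normal 0.055 -0.452 0.891
outer loop
vertex 3.108 -1.053 -2.484
vertex 3.415 1.42 -1.249
vertex 1.9 0.392 -1.676
endloop
endfacet
facet normal 0.589 -0.705 -0.395
outer loop
vertex 4.623 -0.025 -2.058
vertex 3.108 -1.053 -2.484
vertex 4.54 0.648 -3.384
endloop
endfacet
facet normal 0.056 -0.452 0.890
outer loop
vertex 4.623 -0.025 -2.058
vertex 3.415 1.42 -1.249
vertex 3.108 -1.053 -2.484
endloop
endfacet
facet normal -0.589 0.705 0.395
outer loop
vertex 1.9 0.392 -1.676
vertex 3.415 1.42 -1.249
vertex 1.817 1.065 -3.002
endloop
endfacet
facet normal -0.056 0.451 -0.891
outer loop
vertex 3.332 2.093 -2.576
vertex 4.54 0.648 -3.384
vertex 1.817 1.065 -3.002
endloop
endfacet
facet normal -0.589 0.705 0.394
outer loop
vertex 1.817 1.065 -3.002
vertex 3.415 1.42 -1.249
vertex 3.332 2.093 -2.576
endloop
endfacet
facet normal 0.806 0.547 0.227
outer loop
vertex 3.332 2.093 -2.576
vertex 4.623 -0.025 -2.058
vertex 4.54 0.648 -3.384
endloop
endfacet
facet normal 0.806 0.547 0.227
outer loop
vertex 3.415 1.42 -1.249
vertex 4.623 -0.025 -2.058
vertex 3.332 2.093 -2.576
endloop
endfacet

endsolid


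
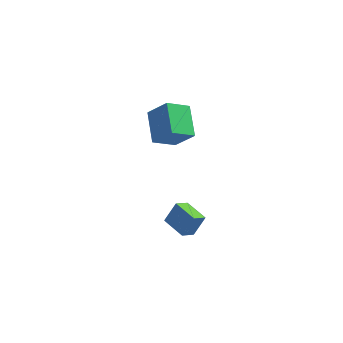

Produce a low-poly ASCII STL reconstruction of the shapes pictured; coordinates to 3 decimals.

solid 
facet normal -0.418 -0.347 -0.840
outer loop
vertex -0.768 -1.113 -3.718
vertex -1.879 -0.099 -3.583
vertex -0.23 -0.452 -4.259
endloop
endfacet
facet normal 0.735 -0.672 -0.089
outer loop
vertex 0.339 0.019 -3.117
vertex -0.768 -1.113 -3.718
vertex -0.23 -0.452 -4.259
endloop
endfacet
facet normal -0.418 -0.346 -0.840
outer loop
vertex -0.23 -0.452 -4.259
vertex -1.879 -0.099 -3.583
vertex -1.34 0.562 -4.124
endloop
endfacet
facet normal 0.533 0.655 -0.536
outer loop
vertex -1.34 0.562 -4.124
vertex 0.339 0.019 -3.117
vertex -0.23 -0.452 -4.259
endloop
endfacet
facet normal -0.533 -0.655 0.536
outer loop
vertex -0.768 -1.113 -3.718
vertex -1.31 0.372 -2.441
vertex -1.879 -0.099 -3.583
endloop
endfacet
facet normal 0.735 -0.672 -0.089
outer loop
vertex -0.2 -0.642 -2.576
vertex -0.768 -1.113 -3.718
vertex 0.339 0.019 -3.117
endloop
endfacet
facet normal -0.533 -0.655 0.535
outer loop
vertex -0.2 -0.642 -2.576
vertex -1.31 0.372 -2.441
vertex -0.768 -1.113 -3.718
endloop
endfacet
facet normal -0.735 0.672 0.089
outer loop
vertex -1.879 -0.099 -3.583
vertex -1.31 0.372 -2.441
vertex -1.34 0.562 -4.124
endloop
endfacet
facet normal 0.533 0.655 -0.535
outer loop
vertex -0.772 1.033 -2.982
vertex 0.339 0.019 -3.117
vertex -1.34 0.562 -4.124
endloop
endfacet
facet normal -0.736 0.672 0.089
outer loop
vertex -1.34 0.562 -4.124
vertex -1.31 0.372 -2.441
vertex -0.772 1.033 -2.982
endloop
endfacet
facet normal 0.418 0.346 0.840
outer loop
vertex -0.772 1.033 -2.982
vertex -0.2 -0.642 -2.576
vertex 0.339 0.019 -3.117
endloop
endfacet
facet normal 0.419 0.346 0.840
outer loop
vertex -1.31 0.372 -2.441
vertex -0.2 -0.642 -2.576
vertex -0.772 1.033 -2.982
endloop
endfacet
facet normal -0.721 -0.470 0.510
outer loop
vertex -1.524 0.323 3.836
vertex -2.039 2.059 4.707
vertex -2.606 0.628 2.588
endloop
endfacet
facet normal 0.257 -0.864 -0.434
outer loop
vertex -1.481 1.361 1.793
vertex -1.524 0.323 3.836
vertex -2.606 0.628 2.588
endloop
endfacet
facet normal -0.721 -0.469 0.510
outer loop
vertex -2.606 0.628 2.588
vertex -2.039 2.059 4.707
vertex -3.121 2.365 3.459
endloop
endfacet
facet normal -0.644 0.182 -0.743
outer loop
vertex -3.121 2.365 3.459
vertex -1.481 1.361 1.793
vertex -2.606 0.628 2.588
endloop
endfacet
facet normal 0.644 -0.182 0.743
outer loop
vertex -1.524 0.323 3.836
vertex -0.914 2.792 3.912
vertex -2.039 2.059 4.707
endloop
endfacet
facet normal 0.256 -0.864 -0.434
outer loop
vertex -0.399 1.055 3.041
vertex -1.524 0.323 3.836
vertex -1.481 1.361 1.793
endloop
endfacet
facet normal 0.644 -0.182 0.743
outer loop
vertex -0.399 1.055 3.041
vertex -0.914 2.792 3.912
vertex -1.524 0.323 3.836
endloop
endfacet
facet normal -0.256 0.864 0.434
outer loop
vertex -2.039 2.059 4.707
vertex -0.914 2.792 3.912
vertex -3.121 2.365 3.459
endloop
endfacet
facet normal -0.644 0.182 -0.743
outer loop
vertex -1.996 3.097 2.664
vertex -1.481 1.361 1.793
vertex -3.121 2.365 3.459
endloop
endfacet
facet normal -0.256 0.864 0.433
outer loop
vertex -3.121 2.365 3.459
vertex -0.914 2.792 3.912
vertex -1.996 3.097 2.664
endloop
endfacet
facet normal 0.721 0.470 -0.510
outer loop
vertex -1.996 3.097 2.664
vertex -0.399 1.055 3.041
vertex -1.481 1.361 1.793
endloop
endfacet
facet normal 0.721 0.469 -0.510
outer loop
vertex -0.914 2.792 3.912
vertex -0.399 1.055 3.041
vertex -1.996 3.097 2.664
endloop
endfacet

endsolid


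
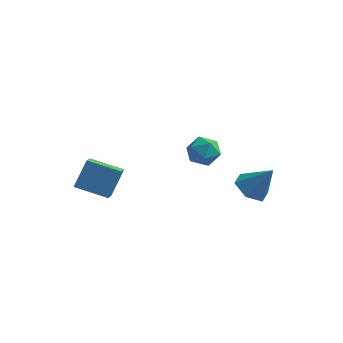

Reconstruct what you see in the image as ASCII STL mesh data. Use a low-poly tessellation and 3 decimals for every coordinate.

solid 
facet normal -0.953 -0.087 0.292
outer loop
vertex -3.623 -3.641 -0.239
vertex -3.274 -2.753 1.167
vertex -3.94 -2.446 -0.916
endloop
endfacet
facet normal -0.205 -0.523 -0.827
outer loop
vertex -2.206 -2.287 -1.447
vertex -3.623 -3.641 -0.239
vertex -3.94 -2.446 -0.916
endloop
endfacet
facet normal -0.953 -0.086 0.292
outer loop
vertex -3.94 -2.446 -0.916
vertex -3.274 -2.753 1.167
vertex -3.59 -1.557 0.49
endloop
endfacet
facet normal -0.225 0.848 -0.480
outer loop
vertex -3.59 -1.557 0.49
vertex -2.206 -2.287 -1.447
vertex -3.94 -2.446 -0.916
endloop
endfacet
facet normal 0.225 -0.848 0.480
outer loop
vertex -3.623 -3.641 -0.239
vertex -1.54 -2.594 0.636
vertex -3.274 -2.753 1.167
endloop
endfacet
facet normal -0.206 -0.523 -0.827
outer loop
vertex -1.89 -3.483 -0.77
vertex -3.623 -3.641 -0.239
vertex -2.206 -2.287 -1.447
endloop
endfacet
facet normal 0.224 -0.848 0.480
outer loop
vertex -1.89 -3.483 -0.77
vertex -1.54 -2.594 0.636
vertex -3.623 -3.641 -0.239
endloop
endfacet
facet normal 0.205 0.523 0.827
outer loop
vertex -3.274 -2.753 1.167
vertex -1.54 -2.594 0.636
vertex -3.59 -1.557 0.49
endloop
endfacet
facet normal -0.224 0.848 -0.480
outer loop
vertex -1.857 -1.399 -0.041
vertex -2.206 -2.287 -1.447
vertex -3.59 -1.557 0.49
endloop
endfacet
facet normal 0.206 0.523 0.827
outer loop
vertex -3.59 -1.557 0.49
vertex -1.54 -2.594 0.636
vertex -1.857 -1.399 -0.041
endloop
endfacet
facet normal 0.953 0.087 -0.291
outer loop
vertex -1.857 -1.399 -0.041
vertex -1.89 -3.483 -0.77
vertex -2.206 -2.287 -1.447
endloop
endfacet
facet normal 0.952 0.087 -0.292
outer loop
vertex -1.54 -2.594 0.636
vertex -1.89 -3.483 -0.77
vertex -1.857 -1.399 -0.041
endloop
endfacet
facet normal -0.584 -0.032 -0.811
outer loop
vertex 4.041 3.861 -3.888
vertex 3.303 3.319 -3.335
vertex 3.276 4.389 -3.358
endloop
endfacet
facet normal 0.601 0.796 0.074
outer loop
vertex 4.041 3.861 -3.888
vertex 3.276 4.389 -3.358
vertex 4.417 3.381 -1.785
endloop
endfacet
facet normal -0.584 -0.032 -0.811
outer loop
vertex 3.276 4.389 -3.358
vertex 3.303 3.319 -3.335
vertex 2.537 3.847 -2.805
endloop
endfacet
facet normal -0.130 0.789 0.600
outer loop
vertex 3.276 4.389 -3.358
vertex 2.537 3.847 -2.805
vertex 4.417 3.381 -1.785
endloop
endfacet
facet normal -0.584 -0.032 -0.811
outer loop
vertex 2.537 3.847 -2.805
vertex 3.303 3.319 -3.335
vertex 2.564 2.777 -2.782
endloop
endfacet
facet normal -0.476 0.007 0.880
outer loop
vertex 2.537 3.847 -2.805
vertex 2.564 2.777 -2.782
vertex 4.417 3.381 -1.785
endloop
endfacet
facet normal -0.584 -0.032 -0.811
outer loop
vertex 2.564 2.777 -2.782
vertex 3.303 3.319 -3.335
vertex 3.329 2.25 -3.312
endloop
endfacet
facet normal -0.090 -0.768 0.634
outer loop
vertex 2.564 2.777 -2.782
vertex 3.329 2.25 -3.312
vertex 4.417 3.381 -1.785
endloop
endfacet
facet normal -0.584 -0.032 -0.811
outer loop
vertex 3.329 2.25 -3.312
vertex 3.303 3.319 -3.335
vertex 4.068 2.792 -3.865
endloop
endfacet
facet normal 0.639 -0.761 0.108
outer loop
vertex 3.329 2.25 -3.312
vertex 4.068 2.792 -3.865
vertex 4.417 3.381 -1.785
endloop
endfacet
facet normal -0.584 -0.032 -0.811
outer loop
vertex 4.068 2.792 -3.865
vertex 3.303 3.319 -3.335
vertex 4.041 3.861 -3.888
endloop
endfacet
facet normal 0.985 0.021 -0.171
outer loop
vertex 4.068 2.792 -3.865
vertex 4.041 3.861 -3.888
vertex 4.417 3.381 -1.785
endloop
endfacet
facet normal -0.802 -0.046 0.595
outer loop
vertex 1.283 -1.111 2.048
vertex 1.727 -1.741 2.598
vertex 1.808 -0.816 2.779
endloop
endfacet
facet normal -0.745 0.599 0.294
outer loop
vertex 1.283 -1.111 2.048
vertex 1.808 -0.816 2.779
vertex 1.849 -0.359 1.951
endloop
endfacet
facet normal -0.752 0.512 -0.416
outer loop
vertex 1.283 -1.111 2.048
vertex 1.849 -0.359 1.951
vertex 1.794 -1.002 1.259
endloop
endfacet
facet normal -0.813 -0.186 -0.552
outer loop
vertex 1.283 -1.111 2.048
vertex 1.794 -1.002 1.259
vertex 1.718 -1.856 1.659
endloop
endfacet
facet normal -0.844 -0.531 0.073
outer loop
vertex 1.283 -1.111 2.048
vertex 1.718 -1.856 1.659
vertex 1.727 -1.741 2.598
endloop
endfacet
facet normal -0.113 0.872 0.476
outer loop
vertex 1.849 -0.359 1.951
vertex 1.808 -0.816 2.779
vertex 2.642 -0.524 2.441
endloop
endfacet
facet normal -0.205 -0.171 0.964
outer loop
vertex 1.808 -0.816 2.779
vertex 1.727 -1.741 2.598
vertex 2.566 -1.378 2.841
endloop
endfacet
facet normal -0.273 -0.955 0.120
outer loop
vertex 1.727 -1.741 2.598
vertex 1.718 -1.856 1.659
vertex 2.511 -2.021 2.149
endloop
endfacet
facet normal -0.222 -0.397 -0.890
outer loop
vertex 1.718 -1.856 1.659
vertex 1.794 -1.002 1.259
vertex 2.552 -1.564 1.321
endloop
endfacet
facet normal -0.123 0.732 -0.670
outer loop
vertex 1.794 -1.002 1.259
vertex 1.849 -0.359 1.951
vertex 2.633 -0.639 1.502
endloop
endfacet
facet normal 0.813 0.186 0.552
outer loop
vertex 3.077 -1.269 2.052
vertex 2.642 -0.524 2.441
vertex 2.566 -1.378 2.841
endloop
endfacet
facet normal 0.752 -0.512 0.416
outer loop
vertex 3.077 -1.269 2.052
vertex 2.566 -1.378 2.841
vertex 2.511 -2.021 2.149
endloop
endfacet
facet normal 0.745 -0.599 -0.294
outer loop
vertex 3.077 -1.269 2.052
vertex 2.511 -2.021 2.149
vertex 2.552 -1.564 1.321
endloop
endfacet
facet normal 0.802 0.046 -0.595
outer loop
vertex 3.077 -1.269 2.052
vertex 2.552 -1.564 1.321
vertex 2.633 -0.639 1.502
endloop
endfacet
facet normal 0.844 0.531 -0.073
outer loop
vertex 3.077 -1.269 2.052
vertex 2.633 -0.639 1.502
vertex 2.642 -0.524 2.441
endloop
endfacet
facet normal 0.222 0.397 0.890
outer loop
vertex 2.566 -1.378 2.841
vertex 2.642 -0.524 2.441
vertex 1.808 -0.816 2.779
endloop
endfacet
facet normal 0.123 -0.732 0.670
outer loop
vertex 2.511 -2.021 2.149
vertex 2.566 -1.378 2.841
vertex 1.727 -1.741 2.598
endloop
endfacet
facet normal 0.113 -0.872 -0.476
outer loop
vertex 2.552 -1.564 1.321
vertex 2.511 -2.021 2.149
vertex 1.718 -1.856 1.659
endloop
endfacet
facet normal 0.205 0.171 -0.964
outer loop
vertex 2.633 -0.639 1.502
vertex 2.552 -1.564 1.321
vertex 1.794 -1.002 1.259
endloop
endfacet
facet normal 0.273 0.955 -0.120
outer loop
vertex 2.642 -0.524 2.441
vertex 2.633 -0.639 1.502
vertex 1.849 -0.359 1.951
endloop
endfacet

endsolid


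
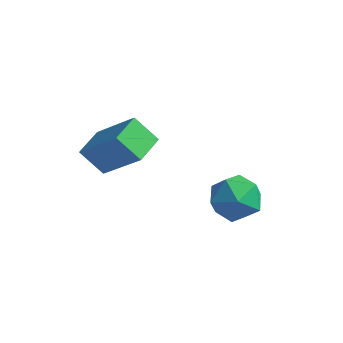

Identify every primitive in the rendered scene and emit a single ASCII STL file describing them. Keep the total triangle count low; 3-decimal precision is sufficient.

solid 
facet normal -0.799 -0.302 0.520
outer loop
vertex -0.747 3.158 -0.014
vertex -0.343 2.286 0.101
vertex -0.183 2.983 0.752
endloop
endfacet
facet normal -0.693 0.399 0.601
outer loop
vertex -0.747 3.158 -0.014
vertex -0.183 2.983 0.752
vertex -0.109 3.824 0.279
endloop
endfacet
facet normal -0.711 0.701 -0.046
outer loop
vertex -0.747 3.158 -0.014
vertex -0.109 3.824 0.279
vertex -0.224 3.646 -0.665
endloop
endfacet
facet normal -0.829 0.187 -0.526
outer loop
vertex -0.747 3.158 -0.014
vertex -0.224 3.646 -0.665
vertex -0.368 2.696 -0.775
endloop
endfacet
facet normal -0.884 -0.433 -0.177
outer loop
vertex -0.747 3.158 -0.014
vertex -0.368 2.696 -0.775
vertex -0.343 2.286 0.101
endloop
endfacet
facet normal -0.039 0.492 0.869
outer loop
vertex -0.109 3.824 0.279
vertex -0.183 2.983 0.752
vertex 0.688 3.364 0.575
endloop
endfacet
facet normal -0.210 -0.641 0.738
outer loop
vertex -0.183 2.983 0.752
vertex -0.343 2.286 0.101
vertex 0.544 2.414 0.465
endloop
endfacet
facet normal -0.348 -0.853 -0.389
outer loop
vertex -0.343 2.286 0.101
vertex -0.368 2.696 -0.775
vertex 0.429 2.236 -0.479
endloop
endfacet
facet normal -0.259 0.150 -0.954
outer loop
vertex -0.368 2.696 -0.775
vertex -0.224 3.646 -0.665
vertex 0.503 3.077 -0.952
endloop
endfacet
facet normal -0.069 0.982 -0.177
outer loop
vertex -0.224 3.646 -0.665
vertex -0.109 3.824 0.279
vertex 0.663 3.774 -0.301
endloop
endfacet
facet normal 0.829 -0.187 0.526
outer loop
vertex 1.067 2.902 -0.186
vertex 0.688 3.364 0.575
vertex 0.544 2.414 0.465
endloop
endfacet
facet normal 0.711 -0.701 0.046
outer loop
vertex 1.067 2.902 -0.186
vertex 0.544 2.414 0.465
vertex 0.429 2.236 -0.479
endloop
endfacet
facet normal 0.693 -0.399 -0.601
outer loop
vertex 1.067 2.902 -0.186
vertex 0.429 2.236 -0.479
vertex 0.503 3.077 -0.952
endloop
endfacet
facet normal 0.799 0.302 -0.520
outer loop
vertex 1.067 2.902 -0.186
vertex 0.503 3.077 -0.952
vertex 0.663 3.774 -0.301
endloop
endfacet
facet normal 0.884 0.433 0.177
outer loop
vertex 1.067 2.902 -0.186
vertex 0.663 3.774 -0.301
vertex 0.688 3.364 0.575
endloop
endfacet
facet normal 0.259 -0.150 0.954
outer loop
vertex 0.544 2.414 0.465
vertex 0.688 3.364 0.575
vertex -0.183 2.983 0.752
endloop
endfacet
facet normal 0.069 -0.982 0.177
outer loop
vertex 0.429 2.236 -0.479
vertex 0.544 2.414 0.465
vertex -0.343 2.286 0.101
endloop
endfacet
facet normal 0.039 -0.492 -0.869
outer loop
vertex 0.503 3.077 -0.952
vertex 0.429 2.236 -0.479
vertex -0.368 2.696 -0.775
endloop
endfacet
facet normal 0.210 0.641 -0.738
outer loop
vertex 0.663 3.774 -0.301
vertex 0.503 3.077 -0.952
vertex -0.224 3.646 -0.665
endloop
endfacet
facet normal 0.348 0.853 0.389
outer loop
vertex 0.688 3.364 0.575
vertex 0.663 3.774 -0.301
vertex -0.109 3.824 0.279
endloop
endfacet
facet normal -0.687 0.073 -0.723
outer loop
vertex -4.099 0.781 2.269
vertex -4.082 1.857 2.361
vertex -3.292 0.833 1.508
endloop
endfacet
facet normal -0.016 -0.996 -0.085
outer loop
vertex -1.878 0.683 2.999
vertex -4.099 0.781 2.269
vertex -3.292 0.833 1.508
endloop
endfacet
facet normal -0.686 0.073 -0.724
outer loop
vertex -3.292 0.833 1.508
vertex -4.082 1.857 2.361
vertex -3.275 1.909 1.601
endloop
endfacet
facet normal 0.727 0.048 -0.685
outer loop
vertex -3.275 1.909 1.601
vertex -1.878 0.683 2.999
vertex -3.292 0.833 1.508
endloop
endfacet
facet normal -0.727 -0.047 0.685
outer loop
vertex -4.099 0.781 2.269
vertex -2.668 1.707 3.852
vertex -4.082 1.857 2.361
endloop
endfacet
facet normal -0.016 -0.996 -0.085
outer loop
vertex -2.685 0.631 3.759
vertex -4.099 0.781 2.269
vertex -1.878 0.683 2.999
endloop
endfacet
facet normal -0.727 -0.048 0.685
outer loop
vertex -2.685 0.631 3.759
vertex -2.668 1.707 3.852
vertex -4.099 0.781 2.269
endloop
endfacet
facet normal 0.016 0.996 0.085
outer loop
vertex -4.082 1.857 2.361
vertex -2.668 1.707 3.852
vertex -3.275 1.909 1.601
endloop
endfacet
facet normal 0.727 0.047 -0.685
outer loop
vertex -1.861 1.759 3.091
vertex -1.878 0.683 2.999
vertex -3.275 1.909 1.601
endloop
endfacet
facet normal 0.016 0.996 0.085
outer loop
vertex -3.275 1.909 1.601
vertex -2.668 1.707 3.852
vertex -1.861 1.759 3.091
endloop
endfacet
facet normal 0.686 -0.073 0.724
outer loop
vertex -1.861 1.759 3.091
vertex -2.685 0.631 3.759
vertex -1.878 0.683 2.999
endloop
endfacet
facet normal 0.687 -0.073 0.723
outer loop
vertex -2.668 1.707 3.852
vertex -2.685 0.631 3.759
vertex -1.861 1.759 3.091
endloop
endfacet

endsolid


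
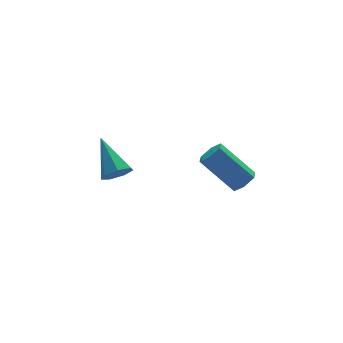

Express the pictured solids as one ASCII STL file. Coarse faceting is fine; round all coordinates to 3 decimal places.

solid 
facet normal 0.514 -0.505 -0.693
outer loop
vertex 3.025 0.919 0.038
vertex 2.788 1.293 -0.41
vertex 3.327 1.448 -0.123
endloop
endfacet
facet normal 0.711 -0.200 0.674
outer loop
vertex 3.025 0.919 0.038
vertex 3.327 1.448 -0.123
vertex 1.969 1.953 1.458
endloop
endfacet
facet normal 0.711 -0.200 0.674
outer loop
vertex 1.969 1.953 1.458
vertex 3.327 1.448 -0.123
vertex 2.27 2.482 1.298
endloop
endfacet
facet normal -0.516 0.503 0.693
outer loop
vertex 1.969 1.953 1.458
vertex 2.27 2.482 1.298
vertex 1.732 2.327 1.01
endloop
endfacet
facet normal 0.514 -0.505 -0.693
outer loop
vertex 3.327 1.448 -0.123
vertex 2.788 1.293 -0.41
vertex 3.09 1.822 -0.571
endloop
endfacet
facet normal 0.770 0.627 0.116
outer loop
vertex 3.327 1.448 -0.123
vertex 3.09 1.822 -0.571
vertex 2.27 2.482 1.298
endloop
endfacet
facet normal 0.771 0.627 0.117
outer loop
vertex 2.27 2.482 1.298
vertex 3.09 1.822 -0.571
vertex 2.034 2.856 0.849
endloop
endfacet
facet normal -0.516 0.505 0.692
outer loop
vertex 2.27 2.482 1.298
vertex 2.034 2.856 0.849
vertex 1.732 2.327 1.01
endloop
endfacet
facet normal 0.514 -0.505 -0.693
outer loop
vertex 3.09 1.822 -0.571
vertex 2.788 1.293 -0.41
vertex 2.551 1.667 -0.858
endloop
endfacet
facet normal 0.059 0.827 -0.558
outer loop
vertex 3.09 1.822 -0.571
vertex 2.551 1.667 -0.858
vertex 2.034 2.856 0.849
endloop
endfacet
facet normal 0.059 0.827 -0.558
outer loop
vertex 2.034 2.856 0.849
vertex 2.551 1.667 -0.858
vertex 1.495 2.701 0.562
endloop
endfacet
facet normal -0.514 0.505 0.693
outer loop
vertex 2.034 2.856 0.849
vertex 1.495 2.701 0.562
vertex 1.732 2.327 1.01
endloop
endfacet
facet normal 0.516 -0.503 -0.693
outer loop
vertex 2.551 1.667 -0.858
vertex 2.788 1.293 -0.41
vertex 2.25 1.138 -0.698
endloop
endfacet
facet normal -0.711 0.200 -0.674
outer loop
vertex 2.551 1.667 -0.858
vertex 2.25 1.138 -0.698
vertex 1.495 2.701 0.562
endloop
endfacet
facet normal -0.711 0.200 -0.674
outer loop
vertex 1.495 2.701 0.562
vertex 2.25 1.138 -0.698
vertex 1.193 2.172 0.723
endloop
endfacet
facet normal -0.514 0.505 0.693
outer loop
vertex 1.495 2.701 0.562
vertex 1.193 2.172 0.723
vertex 1.732 2.327 1.01
endloop
endfacet
facet normal 0.516 -0.505 -0.692
outer loop
vertex 2.25 1.138 -0.698
vertex 2.788 1.293 -0.41
vertex 2.486 0.764 -0.249
endloop
endfacet
facet normal -0.770 -0.627 -0.117
outer loop
vertex 2.25 1.138 -0.698
vertex 2.486 0.764 -0.249
vertex 1.193 2.172 0.723
endloop
endfacet
facet normal -0.770 -0.627 -0.116
outer loop
vertex 1.193 2.172 0.723
vertex 2.486 0.764 -0.249
vertex 1.43 1.798 1.171
endloop
endfacet
facet normal -0.514 0.505 0.693
outer loop
vertex 1.193 2.172 0.723
vertex 1.43 1.798 1.171
vertex 1.732 2.327 1.01
endloop
endfacet
facet normal 0.514 -0.505 -0.693
outer loop
vertex 2.486 0.764 -0.249
vertex 2.788 1.293 -0.41
vertex 3.025 0.919 0.038
endloop
endfacet
facet normal -0.059 -0.827 0.558
outer loop
vertex 2.486 0.764 -0.249
vertex 3.025 0.919 0.038
vertex 1.43 1.798 1.171
endloop
endfacet
facet normal -0.059 -0.827 0.558
outer loop
vertex 1.43 1.798 1.171
vertex 3.025 0.919 0.038
vertex 1.969 1.953 1.458
endloop
endfacet
facet normal -0.514 0.505 0.693
outer loop
vertex 1.43 1.798 1.171
vertex 1.969 1.953 1.458
vertex 1.732 2.327 1.01
endloop
endfacet
facet normal 0.029 -0.812 -0.583
outer loop
vertex -2.288 1.652 1.356
vertex -2.702 1.328 1.787
vertex -2.865 1.709 1.248
endloop
endfacet
facet normal 0.186 0.796 -0.575
outer loop
vertex -2.288 1.652 1.356
vertex -2.865 1.709 1.248
vertex -2.758 2.872 2.893
endloop
endfacet
facet normal 0.029 -0.812 -0.583
outer loop
vertex -2.865 1.709 1.248
vertex -2.702 1.328 1.787
vertex -3.32 1.479 1.546
endloop
endfacet
facet normal -0.615 0.662 -0.428
outer loop
vertex -2.865 1.709 1.248
vertex -3.32 1.479 1.546
vertex -2.758 2.872 2.893
endloop
endfacet
facet normal 0.029 -0.812 -0.584
outer loop
vertex -3.32 1.479 1.546
vertex -2.702 1.328 1.787
vertex -3.309 1.135 2.025
endloop
endfacet
facet normal -0.960 0.216 0.177
outer loop
vertex -3.32 1.479 1.546
vertex -3.309 1.135 2.025
vertex -2.758 2.872 2.893
endloop
endfacet
facet normal 0.030 -0.812 -0.583
outer loop
vertex -3.309 1.135 2.025
vertex -2.702 1.328 1.787
vertex -2.841 0.937 2.325
endloop
endfacet
facet normal -0.588 -0.204 0.783
outer loop
vertex -3.309 1.135 2.025
vertex -2.841 0.937 2.325
vertex -2.758 2.872 2.893
endloop
endfacet
facet normal 0.029 -0.812 -0.583
outer loop
vertex -2.841 0.937 2.325
vertex -2.702 1.328 1.787
vertex -2.269 1.033 2.22
endloop
endfacet
facet normal 0.219 -0.283 0.934
outer loop
vertex -2.841 0.937 2.325
vertex -2.269 1.033 2.22
vertex -2.758 2.872 2.893
endloop
endfacet
facet normal 0.030 -0.812 -0.583
outer loop
vertex -2.269 1.033 2.22
vertex -2.702 1.328 1.787
vertex -2.023 1.352 1.788
endloop
endfacet
facet normal 0.856 0.039 0.516
outer loop
vertex -2.269 1.033 2.22
vertex -2.023 1.352 1.788
vertex -2.758 2.872 2.893
endloop
endfacet
facet normal 0.030 -0.812 -0.582
outer loop
vertex -2.023 1.352 1.788
vertex -2.702 1.328 1.787
vertex -2.288 1.652 1.356
endloop
endfacet
facet normal 0.840 0.519 -0.155
outer loop
vertex -2.023 1.352 1.788
vertex -2.288 1.652 1.356
vertex -2.758 2.872 2.893
endloop
endfacet

endsolid


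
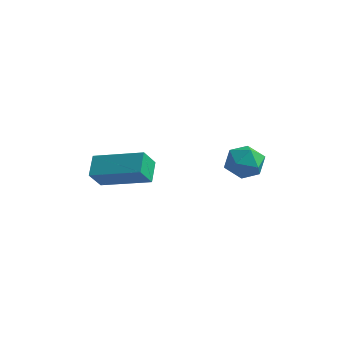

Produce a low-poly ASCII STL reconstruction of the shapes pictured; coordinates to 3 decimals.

solid 
facet normal -0.945 -0.161 -0.283
outer loop
vertex -3.935 -0.187 -0.122
vertex -3.798 0.356 -0.889
vertex -3.666 -0.927 -0.598
endloop
endfacet
facet normal -0.145 -0.572 0.807
outer loop
vertex -1.842 -0.616 -0.051
vertex -3.935 -0.187 -0.122
vertex -3.666 -0.927 -0.598
endloop
endfacet
facet normal -0.945 -0.161 -0.283
outer loop
vertex -3.666 -0.927 -0.598
vertex -3.798 0.356 -0.889
vertex -3.529 -0.384 -1.365
endloop
endfacet
facet normal 0.292 -0.804 -0.517
outer loop
vertex -3.529 -0.384 -1.365
vertex -1.842 -0.616 -0.051
vertex -3.666 -0.927 -0.598
endloop
endfacet
facet normal -0.292 0.804 0.517
outer loop
vertex -3.935 -0.187 -0.122
vertex -1.974 0.667 -0.342
vertex -3.798 0.356 -0.889
endloop
endfacet
facet normal -0.145 -0.572 0.807
outer loop
vertex -2.111 0.124 0.425
vertex -3.935 -0.187 -0.122
vertex -1.842 -0.616 -0.051
endloop
endfacet
facet normal -0.292 0.804 0.517
outer loop
vertex -2.111 0.124 0.425
vertex -1.974 0.667 -0.342
vertex -3.935 -0.187 -0.122
endloop
endfacet
facet normal 0.145 0.572 -0.807
outer loop
vertex -3.798 0.356 -0.889
vertex -1.974 0.667 -0.342
vertex -3.529 -0.384 -1.365
endloop
endfacet
facet normal 0.292 -0.804 -0.517
outer loop
vertex -1.705 -0.073 -0.818
vertex -1.842 -0.616 -0.051
vertex -3.529 -0.384 -1.365
endloop
endfacet
facet normal 0.145 0.572 -0.807
outer loop
vertex -3.529 -0.384 -1.365
vertex -1.974 0.667 -0.342
vertex -1.705 -0.073 -0.818
endloop
endfacet
facet normal 0.945 0.161 0.283
outer loop
vertex -1.705 -0.073 -0.818
vertex -2.111 0.124 0.425
vertex -1.842 -0.616 -0.051
endloop
endfacet
facet normal 0.945 0.161 0.283
outer loop
vertex -1.974 0.667 -0.342
vertex -2.111 0.124 0.425
vertex -1.705 -0.073 -0.818
endloop
endfacet
facet normal -0.981 -0.144 0.129
outer loop
vertex 0.429 1.635 0.129
vertex 0.529 0.879 0.045
vertex 0.574 1.196 0.742
endloop
endfacet
facet normal -0.757 0.433 0.489
outer loop
vertex 0.429 1.635 0.129
vertex 0.574 1.196 0.742
vertex 0.917 1.879 0.669
endloop
endfacet
facet normal -0.466 0.884 0.022
outer loop
vertex 0.429 1.635 0.129
vertex 0.917 1.879 0.669
vertex 1.082 1.984 -0.073
endloop
endfacet
facet normal -0.509 0.589 -0.628
outer loop
vertex 0.429 1.635 0.129
vertex 1.082 1.984 -0.073
vertex 0.843 1.366 -0.459
endloop
endfacet
facet normal -0.827 -0.047 -0.561
outer loop
vertex 0.429 1.635 0.129
vertex 0.843 1.366 -0.459
vertex 0.529 0.879 0.045
endloop
endfacet
facet normal -0.248 0.225 0.942
outer loop
vertex 0.917 1.879 0.669
vertex 0.574 1.196 0.742
vertex 1.317 1.274 0.919
endloop
endfacet
facet normal -0.608 -0.707 0.361
outer loop
vertex 0.574 1.196 0.742
vertex 0.529 0.879 0.045
vertex 1.078 0.656 0.533
endloop
endfacet
facet normal -0.359 -0.549 -0.755
outer loop
vertex 0.529 0.879 0.045
vertex 0.843 1.366 -0.459
vertex 1.243 0.761 -0.209
endloop
endfacet
facet normal 0.155 0.479 -0.864
outer loop
vertex 0.843 1.366 -0.459
vertex 1.082 1.984 -0.073
vertex 1.586 1.444 -0.282
endloop
endfacet
facet normal 0.224 0.957 0.185
outer loop
vertex 1.082 1.984 -0.073
vertex 0.917 1.879 0.669
vertex 1.631 1.761 0.415
endloop
endfacet
facet normal 0.509 -0.589 0.628
outer loop
vertex 1.731 1.005 0.331
vertex 1.317 1.274 0.919
vertex 1.078 0.656 0.533
endloop
endfacet
facet normal 0.466 -0.884 -0.022
outer loop
vertex 1.731 1.005 0.331
vertex 1.078 0.656 0.533
vertex 1.243 0.761 -0.209
endloop
endfacet
facet normal 0.757 -0.433 -0.489
outer loop
vertex 1.731 1.005 0.331
vertex 1.243 0.761 -0.209
vertex 1.586 1.444 -0.282
endloop
endfacet
facet normal 0.981 0.144 -0.129
outer loop
vertex 1.731 1.005 0.331
vertex 1.586 1.444 -0.282
vertex 1.631 1.761 0.415
endloop
endfacet
facet normal 0.827 0.047 0.561
outer loop
vertex 1.731 1.005 0.331
vertex 1.631 1.761 0.415
vertex 1.317 1.274 0.919
endloop
endfacet
facet normal -0.155 -0.479 0.864
outer loop
vertex 1.078 0.656 0.533
vertex 1.317 1.274 0.919
vertex 0.574 1.196 0.742
endloop
endfacet
facet normal -0.224 -0.957 -0.185
outer loop
vertex 1.243 0.761 -0.209
vertex 1.078 0.656 0.533
vertex 0.529 0.879 0.045
endloop
endfacet
facet normal 0.248 -0.225 -0.942
outer loop
vertex 1.586 1.444 -0.282
vertex 1.243 0.761 -0.209
vertex 0.843 1.366 -0.459
endloop
endfacet
facet normal 0.608 0.707 -0.361
outer loop
vertex 1.631 1.761 0.415
vertex 1.586 1.444 -0.282
vertex 1.082 1.984 -0.073
endloop
endfacet
facet normal 0.359 0.549 0.755
outer loop
vertex 1.317 1.274 0.919
vertex 1.631 1.761 0.415
vertex 0.917 1.879 0.669
endloop
endfacet

endsolid


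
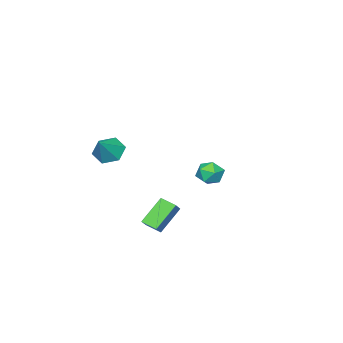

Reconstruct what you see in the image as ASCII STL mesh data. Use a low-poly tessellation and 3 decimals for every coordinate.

solid 
facet normal 0.477 0.310 0.823
outer loop
vertex -3.393 -2.509 0.427
vertex -3.804 -3.0 0.85
vertex -3.135 -3.222 0.546
endloop
endfacet
facet normal 0.897 0.366 0.249
outer loop
vertex -3.393 -2.509 0.427
vertex -3.135 -3.222 0.546
vertex -3.072 -2.903 -0.149
endloop
endfacet
facet normal 0.571 0.790 -0.222
outer loop
vertex -3.393 -2.509 0.427
vertex -3.072 -2.903 -0.149
vertex -3.702 -2.483 -0.275
endloop
endfacet
facet normal -0.051 0.997 0.059
outer loop
vertex -3.393 -2.509 0.427
vertex -3.702 -2.483 -0.275
vertex -4.155 -2.543 0.342
endloop
endfacet
facet normal -0.110 0.700 0.706
outer loop
vertex -3.393 -2.509 0.427
vertex -4.155 -2.543 0.342
vertex -3.804 -3.0 0.85
endloop
endfacet
facet normal 0.958 -0.282 -0.043
outer loop
vertex -3.072 -2.903 -0.149
vertex -3.135 -3.222 0.546
vertex -3.285 -3.637 -0.082
endloop
endfacet
facet normal 0.278 -0.374 0.885
outer loop
vertex -3.135 -3.222 0.546
vertex -3.804 -3.0 0.85
vertex -3.738 -3.697 0.535
endloop
endfacet
facet normal -0.671 0.258 0.696
outer loop
vertex -3.804 -3.0 0.85
vertex -4.155 -2.543 0.342
vertex -4.368 -3.277 0.409
endloop
endfacet
facet normal -0.576 0.739 -0.351
outer loop
vertex -4.155 -2.543 0.342
vertex -3.702 -2.483 -0.275
vertex -4.305 -2.958 -0.286
endloop
endfacet
facet normal 0.431 0.405 -0.806
outer loop
vertex -3.702 -2.483 -0.275
vertex -3.072 -2.903 -0.149
vertex -3.636 -3.18 -0.59
endloop
endfacet
facet normal 0.051 -0.997 -0.059
outer loop
vertex -4.047 -3.671 -0.167
vertex -3.285 -3.637 -0.082
vertex -3.738 -3.697 0.535
endloop
endfacet
facet normal -0.571 -0.790 0.222
outer loop
vertex -4.047 -3.671 -0.167
vertex -3.738 -3.697 0.535
vertex -4.368 -3.277 0.409
endloop
endfacet
facet normal -0.897 -0.366 -0.249
outer loop
vertex -4.047 -3.671 -0.167
vertex -4.368 -3.277 0.409
vertex -4.305 -2.958 -0.286
endloop
endfacet
facet normal -0.477 -0.310 -0.823
outer loop
vertex -4.047 -3.671 -0.167
vertex -4.305 -2.958 -0.286
vertex -3.636 -3.18 -0.59
endloop
endfacet
facet normal 0.110 -0.700 -0.706
outer loop
vertex -4.047 -3.671 -0.167
vertex -3.636 -3.18 -0.59
vertex -3.285 -3.637 -0.082
endloop
endfacet
facet normal 0.576 -0.739 0.351
outer loop
vertex -3.738 -3.697 0.535
vertex -3.285 -3.637 -0.082
vertex -3.135 -3.222 0.546
endloop
endfacet
facet normal -0.431 -0.405 0.806
outer loop
vertex -4.368 -3.277 0.409
vertex -3.738 -3.697 0.535
vertex -3.804 -3.0 0.85
endloop
endfacet
facet normal -0.958 0.282 0.043
outer loop
vertex -4.305 -2.958 -0.286
vertex -4.368 -3.277 0.409
vertex -4.155 -2.543 0.342
endloop
endfacet
facet normal -0.278 0.374 -0.885
outer loop
vertex -3.636 -3.18 -0.59
vertex -4.305 -2.958 -0.286
vertex -3.702 -2.483 -0.275
endloop
endfacet
facet normal 0.671 -0.258 -0.696
outer loop
vertex -3.285 -3.637 -0.082
vertex -3.636 -3.18 -0.59
vertex -3.072 -2.903 -0.149
endloop
endfacet
facet normal -0.696 -0.214 -0.685
outer loop
vertex 2.807 -4.427 3.289
vertex 2.365 -3.797 3.541
vertex 2.913 -3.697 2.953
endloop
endfacet
facet normal 0.954 -0.228 -0.195
outer loop
vertex 2.807 -4.427 3.289
vertex 2.913 -3.697 2.953
vertex 3.255 -3.523 4.419
endloop
endfacet
facet normal -0.696 -0.214 -0.685
outer loop
vertex 2.913 -3.697 2.953
vertex 2.365 -3.797 3.541
vertex 2.47 -3.067 3.206
endloop
endfacet
facet normal 0.743 0.622 -0.247
outer loop
vertex 2.913 -3.697 2.953
vertex 2.47 -3.067 3.206
vertex 3.255 -3.523 4.419
endloop
endfacet
facet normal -0.696 -0.214 -0.685
outer loop
vertex 2.47 -3.067 3.206
vertex 2.365 -3.797 3.541
vertex 1.922 -3.168 3.794
endloop
endfacet
facet normal 0.123 0.953 0.278
outer loop
vertex 2.47 -3.067 3.206
vertex 1.922 -3.168 3.794
vertex 3.255 -3.523 4.419
endloop
endfacet
facet normal -0.696 -0.214 -0.686
outer loop
vertex 1.922 -3.168 3.794
vertex 2.365 -3.797 3.541
vertex 1.816 -3.897 4.129
endloop
endfacet
facet normal -0.285 0.434 0.855
outer loop
vertex 1.922 -3.168 3.794
vertex 1.816 -3.897 4.129
vertex 3.255 -3.523 4.419
endloop
endfacet
facet normal -0.695 -0.215 -0.686
outer loop
vertex 1.816 -3.897 4.129
vertex 2.365 -3.797 3.541
vertex 2.259 -4.527 3.877
endloop
endfacet
facet normal -0.075 -0.415 0.907
outer loop
vertex 1.816 -3.897 4.129
vertex 2.259 -4.527 3.877
vertex 3.255 -3.523 4.419
endloop
endfacet
facet normal -0.696 -0.214 -0.685
outer loop
vertex 2.259 -4.527 3.877
vertex 2.365 -3.797 3.541
vertex 2.807 -4.427 3.289
endloop
endfacet
facet normal 0.545 -0.747 0.381
outer loop
vertex 2.259 -4.527 3.877
vertex 2.807 -4.427 3.289
vertex 3.255 -3.523 4.419
endloop
endfacet
facet normal -0.696 0.101 0.711
outer loop
vertex 1.964 -1.03 1.313
vertex 1.822 -0.271 1.066
vertex 1.344 -1.329 0.749
endloop
endfacet
facet normal 0.174 -0.936 0.305
outer loop
vertex 2.438 -1.489 -0.366
vertex 1.964 -1.03 1.313
vertex 1.344 -1.329 0.749
endloop
endfacet
facet normal -0.697 0.102 0.710
outer loop
vertex 1.344 -1.329 0.749
vertex 1.822 -0.271 1.066
vertex 1.203 -0.571 0.502
endloop
endfacet
facet normal -0.696 -0.336 -0.635
outer loop
vertex 1.203 -0.571 0.502
vertex 2.438 -1.489 -0.366
vertex 1.344 -1.329 0.749
endloop
endfacet
facet normal 0.696 0.337 0.634
outer loop
vertex 1.964 -1.03 1.313
vertex 2.916 -0.431 -0.049
vertex 1.822 -0.271 1.066
endloop
endfacet
facet normal 0.175 -0.936 0.305
outer loop
vertex 3.057 -1.189 0.198
vertex 1.964 -1.03 1.313
vertex 2.438 -1.489 -0.366
endloop
endfacet
facet normal 0.696 0.336 0.634
outer loop
vertex 3.057 -1.189 0.198
vertex 2.916 -0.431 -0.049
vertex 1.964 -1.03 1.313
endloop
endfacet
facet normal -0.175 0.936 -0.306
outer loop
vertex 1.822 -0.271 1.066
vertex 2.916 -0.431 -0.049
vertex 1.203 -0.571 0.502
endloop
endfacet
facet normal -0.696 -0.337 -0.634
outer loop
vertex 2.296 -0.73 -0.613
vertex 2.438 -1.489 -0.366
vertex 1.203 -0.571 0.502
endloop
endfacet
facet normal -0.174 0.936 -0.305
outer loop
vertex 1.203 -0.571 0.502
vertex 2.916 -0.431 -0.049
vertex 2.296 -0.73 -0.613
endloop
endfacet
facet normal 0.696 -0.101 -0.711
outer loop
vertex 2.296 -0.73 -0.613
vertex 3.057 -1.189 0.198
vertex 2.438 -1.489 -0.366
endloop
endfacet
facet normal 0.696 -0.102 -0.711
outer loop
vertex 2.916 -0.431 -0.049
vertex 3.057 -1.189 0.198
vertex 2.296 -0.73 -0.613
endloop
endfacet

endsolid
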